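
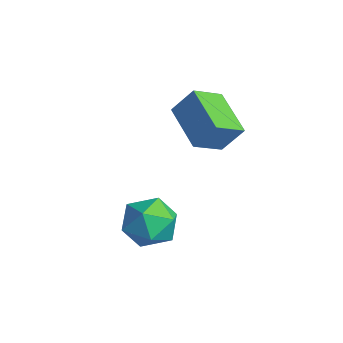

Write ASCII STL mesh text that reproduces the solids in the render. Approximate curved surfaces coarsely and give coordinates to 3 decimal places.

solid 
facet normal -0.328 -0.497 -0.803
outer loop
vertex -1.981 0.987 -0.538
vertex -2.122 2.077 -1.155
vertex -0.302 0.861 -1.145
endloop
endfacet
facet normal 0.112 -0.865 0.490
outer loop
vertex 0.082 1.443 -0.205
vertex -1.981 0.987 -0.538
vertex -0.302 0.861 -1.145
endloop
endfacet
facet normal -0.328 -0.497 -0.803
outer loop
vertex -0.302 0.861 -1.145
vertex -2.122 2.077 -1.155
vertex -0.443 1.951 -1.762
endloop
endfacet
facet normal 0.938 -0.071 -0.339
outer loop
vertex -0.443 1.951 -1.762
vertex 0.082 1.443 -0.205
vertex -0.302 0.861 -1.145
endloop
endfacet
facet normal -0.938 0.071 0.339
outer loop
vertex -1.981 0.987 -0.538
vertex -1.738 2.659 -0.215
vertex -2.122 2.077 -1.155
endloop
endfacet
facet normal 0.112 -0.865 0.490
outer loop
vertex -1.597 1.569 0.402
vertex -1.981 0.987 -0.538
vertex 0.082 1.443 -0.205
endloop
endfacet
facet normal -0.938 0.071 0.339
outer loop
vertex -1.597 1.569 0.402
vertex -1.738 2.659 -0.215
vertex -1.981 0.987 -0.538
endloop
endfacet
facet normal -0.112 0.865 -0.490
outer loop
vertex -2.122 2.077 -1.155
vertex -1.738 2.659 -0.215
vertex -0.443 1.951 -1.762
endloop
endfacet
facet normal 0.938 -0.071 -0.339
outer loop
vertex -0.059 2.533 -0.822
vertex 0.082 1.443 -0.205
vertex -0.443 1.951 -1.762
endloop
endfacet
facet normal -0.112 0.865 -0.490
outer loop
vertex -0.443 1.951 -1.762
vertex -1.738 2.659 -0.215
vertex -0.059 2.533 -0.822
endloop
endfacet
facet normal 0.328 0.497 0.803
outer loop
vertex -0.059 2.533 -0.822
vertex -1.597 1.569 0.402
vertex 0.082 1.443 -0.205
endloop
endfacet
facet normal 0.328 0.497 0.803
outer loop
vertex -1.738 2.659 -0.215
vertex -1.597 1.569 0.402
vertex -0.059 2.533 -0.822
endloop
endfacet
facet normal 0.192 0.814 0.549
outer loop
vertex -0.089 0.179 -3.959
vertex -0.283 -0.349 -3.108
vertex 0.665 -0.318 -3.485
endloop
endfacet
facet normal 0.573 0.817 -0.055
outer loop
vertex -0.089 0.179 -3.959
vertex 0.665 -0.318 -3.485
vertex 0.6 -0.341 -4.502
endloop
endfacet
facet normal 0.119 0.788 -0.604
outer loop
vertex -0.089 0.179 -3.959
vertex 0.6 -0.341 -4.502
vertex -0.387 -0.385 -4.754
endloop
endfacet
facet normal -0.544 0.767 -0.340
outer loop
vertex -0.089 0.179 -3.959
vertex -0.387 -0.385 -4.754
vertex -0.933 -0.39 -3.893
endloop
endfacet
facet normal -0.499 0.783 0.372
outer loop
vertex -0.089 0.179 -3.959
vertex -0.933 -0.39 -3.893
vertex -0.283 -0.349 -3.108
endloop
endfacet
facet normal 0.972 0.226 -0.067
outer loop
vertex 0.6 -0.341 -4.502
vertex 0.665 -0.318 -3.485
vertex 0.833 -1.19 -3.987
endloop
endfacet
facet normal 0.354 0.219 0.909
outer loop
vertex 0.665 -0.318 -3.485
vertex -0.283 -0.349 -3.108
vertex 0.287 -1.195 -3.126
endloop
endfacet
facet normal -0.764 0.169 0.623
outer loop
vertex -0.283 -0.349 -3.108
vertex -0.933 -0.39 -3.893
vertex -0.7 -1.239 -3.378
endloop
endfacet
facet normal -0.836 0.144 -0.529
outer loop
vertex -0.933 -0.39 -3.893
vertex -0.387 -0.385 -4.754
vertex -0.765 -1.262 -4.395
endloop
endfacet
facet normal 0.236 0.179 -0.955
outer loop
vertex -0.387 -0.385 -4.754
vertex 0.6 -0.341 -4.502
vertex 0.183 -1.231 -4.772
endloop
endfacet
facet normal 0.544 -0.767 0.340
outer loop
vertex -0.011 -1.759 -3.921
vertex 0.833 -1.19 -3.987
vertex 0.287 -1.195 -3.126
endloop
endfacet
facet normal -0.119 -0.788 0.604
outer loop
vertex -0.011 -1.759 -3.921
vertex 0.287 -1.195 -3.126
vertex -0.7 -1.239 -3.378
endloop
endfacet
facet normal -0.573 -0.817 0.055
outer loop
vertex -0.011 -1.759 -3.921
vertex -0.7 -1.239 -3.378
vertex -0.765 -1.262 -4.395
endloop
endfacet
facet normal -0.192 -0.814 -0.549
outer loop
vertex -0.011 -1.759 -3.921
vertex -0.765 -1.262 -4.395
vertex 0.183 -1.231 -4.772
endloop
endfacet
facet normal 0.499 -0.783 -0.372
outer loop
vertex -0.011 -1.759 -3.921
vertex 0.183 -1.231 -4.772
vertex 0.833 -1.19 -3.987
endloop
endfacet
facet normal 0.836 -0.144 0.529
outer loop
vertex 0.287 -1.195 -3.126
vertex 0.833 -1.19 -3.987
vertex 0.665 -0.318 -3.485
endloop
endfacet
facet normal -0.236 -0.179 0.955
outer loop
vertex -0.7 -1.239 -3.378
vertex 0.287 -1.195 -3.126
vertex -0.283 -0.349 -3.108
endloop
endfacet
facet normal -0.972 -0.226 0.067
outer loop
vertex -0.765 -1.262 -4.395
vertex -0.7 -1.239 -3.378
vertex -0.933 -0.39 -3.893
endloop
endfacet
facet normal -0.354 -0.219 -0.909
outer loop
vertex 0.183 -1.231 -4.772
vertex -0.765 -1.262 -4.395
vertex -0.387 -0.385 -4.754
endloop
endfacet
facet normal 0.764 -0.169 -0.623
outer loop
vertex 0.833 -1.19 -3.987
vertex 0.183 -1.231 -4.772
vertex 0.6 -0.341 -4.502
endloop
endfacet

endsolid


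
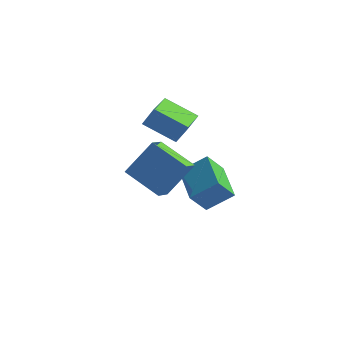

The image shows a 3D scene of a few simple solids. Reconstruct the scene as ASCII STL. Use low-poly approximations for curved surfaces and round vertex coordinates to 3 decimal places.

solid 
facet normal -0.889 0.005 0.459
outer loop
vertex -0.251 2.086 4.14
vertex -0.428 3.902 3.779
vertex -0.709 1.866 3.255
endloop
endfacet
facet normal 0.095 -0.976 0.194
outer loop
vertex 0.828 1.858 2.461
vertex -0.251 2.086 4.14
vertex -0.709 1.866 3.255
endloop
endfacet
facet normal -0.888 0.004 0.459
outer loop
vertex -0.709 1.866 3.255
vertex -0.428 3.902 3.779
vertex -0.886 3.682 2.895
endloop
endfacet
facet normal -0.449 -0.216 -0.867
outer loop
vertex -0.886 3.682 2.895
vertex 0.828 1.858 2.461
vertex -0.709 1.866 3.255
endloop
endfacet
facet normal 0.449 0.216 0.867
outer loop
vertex -0.251 2.086 4.14
vertex 1.109 3.894 2.985
vertex -0.428 3.902 3.779
endloop
endfacet
facet normal 0.095 -0.976 0.194
outer loop
vertex 1.286 2.078 3.345
vertex -0.251 2.086 4.14
vertex 0.828 1.858 2.461
endloop
endfacet
facet normal 0.449 0.216 0.867
outer loop
vertex 1.286 2.078 3.345
vertex 1.109 3.894 2.985
vertex -0.251 2.086 4.14
endloop
endfacet
facet normal -0.095 0.976 -0.194
outer loop
vertex -0.428 3.902 3.779
vertex 1.109 3.894 2.985
vertex -0.886 3.682 2.895
endloop
endfacet
facet normal -0.449 -0.216 -0.867
outer loop
vertex 0.651 3.674 2.1
vertex 0.828 1.858 2.461
vertex -0.886 3.682 2.895
endloop
endfacet
facet normal -0.095 0.976 -0.194
outer loop
vertex -0.886 3.682 2.895
vertex 1.109 3.894 2.985
vertex 0.651 3.674 2.1
endloop
endfacet
facet normal 0.888 -0.005 -0.459
outer loop
vertex 0.651 3.674 2.1
vertex 1.286 2.078 3.345
vertex 0.828 1.858 2.461
endloop
endfacet
facet normal 0.889 -0.004 -0.459
outer loop
vertex 1.109 3.894 2.985
vertex 1.286 2.078 3.345
vertex 0.651 3.674 2.1
endloop
endfacet
facet normal -0.742 -0.327 -0.586
outer loop
vertex 1.968 0.388 0.12
vertex 0.901 2.036 0.551
vertex 2.501 0.999 -0.896
endloop
endfacet
facet normal 0.531 -0.820 -0.214
outer loop
vertex 3.599 1.484 -0.031
vertex 1.968 0.388 0.12
vertex 2.501 0.999 -0.896
endloop
endfacet
facet normal -0.742 -0.327 -0.585
outer loop
vertex 2.501 0.999 -0.896
vertex 0.901 2.036 0.551
vertex 1.434 2.647 -0.466
endloop
endfacet
facet normal 0.409 0.469 -0.783
outer loop
vertex 1.434 2.647 -0.466
vertex 3.599 1.484 -0.031
vertex 2.501 0.999 -0.896
endloop
endfacet
facet normal -0.409 -0.469 0.782
outer loop
vertex 1.968 0.388 0.12
vertex 1.999 2.521 1.416
vertex 0.901 2.036 0.551
endloop
endfacet
facet normal 0.531 -0.820 -0.214
outer loop
vertex 3.066 0.873 0.986
vertex 1.968 0.388 0.12
vertex 3.599 1.484 -0.031
endloop
endfacet
facet normal -0.410 -0.469 0.782
outer loop
vertex 3.066 0.873 0.986
vertex 1.999 2.521 1.416
vertex 1.968 0.388 0.12
endloop
endfacet
facet normal -0.531 0.820 0.214
outer loop
vertex 0.901 2.036 0.551
vertex 1.999 2.521 1.416
vertex 1.434 2.647 -0.466
endloop
endfacet
facet normal 0.409 0.470 -0.782
outer loop
vertex 2.532 3.132 0.4
vertex 3.599 1.484 -0.031
vertex 1.434 2.647 -0.466
endloop
endfacet
facet normal -0.531 0.820 0.214
outer loop
vertex 1.434 2.647 -0.466
vertex 1.999 2.521 1.416
vertex 2.532 3.132 0.4
endloop
endfacet
facet normal 0.742 0.327 0.585
outer loop
vertex 2.532 3.132 0.4
vertex 3.066 0.873 0.986
vertex 3.599 1.484 -0.031
endloop
endfacet
facet normal 0.741 0.327 0.586
outer loop
vertex 1.999 2.521 1.416
vertex 3.066 0.873 0.986
vertex 2.532 3.132 0.4
endloop
endfacet
facet normal -0.876 0.259 0.408
outer loop
vertex 1.171 -1.872 4.695
vertex 1.218 -0.978 4.227
vertex 0.262 -2.602 3.207
endloop
endfacet
facet normal -0.047 -0.885 0.463
outer loop
vertex 1.882 -3.082 2.453
vertex 1.171 -1.872 4.695
vertex 0.262 -2.602 3.207
endloop
endfacet
facet normal -0.875 0.259 0.408
outer loop
vertex 0.262 -2.602 3.207
vertex 1.218 -0.978 4.227
vertex 0.309 -1.708 2.74
endloop
endfacet
facet normal -0.481 -0.386 -0.787
outer loop
vertex 0.309 -1.708 2.74
vertex 1.882 -3.082 2.453
vertex 0.262 -2.602 3.207
endloop
endfacet
facet normal 0.481 0.387 0.787
outer loop
vertex 1.171 -1.872 4.695
vertex 2.838 -1.458 3.473
vertex 1.218 -0.978 4.227
endloop
endfacet
facet normal -0.047 -0.885 0.463
outer loop
vertex 2.791 -2.352 3.94
vertex 1.171 -1.872 4.695
vertex 1.882 -3.082 2.453
endloop
endfacet
facet normal 0.481 0.386 0.787
outer loop
vertex 2.791 -2.352 3.94
vertex 2.838 -1.458 3.473
vertex 1.171 -1.872 4.695
endloop
endfacet
facet normal 0.047 0.885 -0.463
outer loop
vertex 1.218 -0.978 4.227
vertex 2.838 -1.458 3.473
vertex 0.309 -1.708 2.74
endloop
endfacet
facet normal -0.481 -0.387 -0.787
outer loop
vertex 1.929 -2.188 1.985
vertex 1.882 -3.082 2.453
vertex 0.309 -1.708 2.74
endloop
endfacet
facet normal 0.047 0.885 -0.463
outer loop
vertex 0.309 -1.708 2.74
vertex 2.838 -1.458 3.473
vertex 1.929 -2.188 1.985
endloop
endfacet
facet normal 0.875 -0.259 -0.408
outer loop
vertex 1.929 -2.188 1.985
vertex 2.791 -2.352 3.94
vertex 1.882 -3.082 2.453
endloop
endfacet
facet normal 0.876 -0.259 -0.408
outer loop
vertex 2.838 -1.458 3.473
vertex 2.791 -2.352 3.94
vertex 1.929 -2.188 1.985
endloop
endfacet

endsolid


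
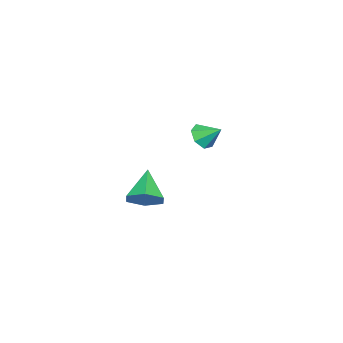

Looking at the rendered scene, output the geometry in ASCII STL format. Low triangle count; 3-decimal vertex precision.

solid 
facet normal -0.056 -0.814 -0.578
outer loop
vertex -1.105 -3.322 -1.347
vertex -1.533 -2.932 -1.855
vertex -0.766 -3.004 -1.828
endloop
endfacet
facet normal 0.767 0.132 0.628
outer loop
vertex -1.105 -3.322 -1.347
vertex -0.766 -3.004 -1.828
vertex -1.467 -1.988 -1.185
endloop
endfacet
facet normal -0.056 -0.814 -0.578
outer loop
vertex -0.766 -3.004 -1.828
vertex -1.533 -2.932 -1.855
vertex -1.005 -2.632 -2.329
endloop
endfacet
facet normal 0.829 0.559 0.020
outer loop
vertex -0.766 -3.004 -1.828
vertex -1.005 -2.632 -2.329
vertex -1.467 -1.988 -1.185
endloop
endfacet
facet normal -0.056 -0.814 -0.578
outer loop
vertex -1.005 -2.632 -2.329
vertex -1.533 -2.932 -1.855
vertex -1.641 -2.486 -2.473
endloop
endfacet
facet normal 0.288 0.880 -0.379
outer loop
vertex -1.005 -2.632 -2.329
vertex -1.641 -2.486 -2.473
vertex -1.467 -1.988 -1.185
endloop
endfacet
facet normal -0.056 -0.814 -0.578
outer loop
vertex -1.641 -2.486 -2.473
vertex -1.533 -2.932 -1.855
vertex -2.195 -2.676 -2.152
endloop
endfacet
facet normal -0.448 0.852 -0.269
outer loop
vertex -1.641 -2.486 -2.473
vertex -2.195 -2.676 -2.152
vertex -1.467 -1.988 -1.185
endloop
endfacet
facet normal -0.056 -0.814 -0.578
outer loop
vertex -2.195 -2.676 -2.152
vertex -1.533 -2.932 -1.855
vertex -2.25 -3.059 -1.607
endloop
endfacet
facet normal -0.825 0.498 0.267
outer loop
vertex -2.195 -2.676 -2.152
vertex -2.25 -3.059 -1.607
vertex -1.467 -1.988 -1.185
endloop
endfacet
facet normal -0.056 -0.814 -0.578
outer loop
vertex -2.25 -3.059 -1.607
vertex -1.533 -2.932 -1.855
vertex -1.765 -3.346 -1.249
endloop
endfacet
facet normal -0.559 0.084 0.825
outer loop
vertex -2.25 -3.059 -1.607
vertex -1.765 -3.346 -1.249
vertex -1.467 -1.988 -1.185
endloop
endfacet
facet normal -0.056 -0.814 -0.578
outer loop
vertex -1.765 -3.346 -1.249
vertex -1.533 -2.932 -1.855
vertex -1.105 -3.322 -1.347
endloop
endfacet
facet normal 0.149 -0.079 0.986
outer loop
vertex -1.765 -3.346 -1.249
vertex -1.105 -3.322 -1.347
vertex -1.467 -1.988 -1.185
endloop
endfacet
facet normal 0.723 0.239 -0.648
outer loop
vertex 5.147 -2.823 -2.163
vertex 4.606 -3.08 -2.861
vertex 4.588 -2.21 -2.561
endloop
endfacet
facet normal 0.002 0.546 0.838
outer loop
vertex 5.147 -2.823 -2.163
vertex 4.588 -2.21 -2.561
vertex 3.334 -3.5 -1.719
endloop
endfacet
facet normal 0.722 0.239 -0.649
outer loop
vertex 4.588 -2.21 -2.561
vertex 4.606 -3.08 -2.861
vertex 4.046 -2.467 -3.259
endloop
endfacet
facet normal -0.628 0.749 0.212
outer loop
vertex 4.588 -2.21 -2.561
vertex 4.046 -2.467 -3.259
vertex 3.334 -3.5 -1.719
endloop
endfacet
facet normal 0.722 0.239 -0.649
outer loop
vertex 4.046 -2.467 -3.259
vertex 4.606 -3.08 -2.861
vertex 4.064 -3.337 -3.559
endloop
endfacet
facet normal -0.928 0.105 -0.359
outer loop
vertex 4.046 -2.467 -3.259
vertex 4.064 -3.337 -3.559
vertex 3.334 -3.5 -1.719
endloop
endfacet
facet normal 0.722 0.239 -0.649
outer loop
vertex 4.064 -3.337 -3.559
vertex 4.606 -3.08 -2.861
vertex 4.624 -3.949 -3.161
endloop
endfacet
facet normal -0.597 -0.743 -0.303
outer loop
vertex 4.064 -3.337 -3.559
vertex 4.624 -3.949 -3.161
vertex 3.334 -3.5 -1.719
endloop
endfacet
facet normal 0.723 0.239 -0.648
outer loop
vertex 4.624 -3.949 -3.161
vertex 4.606 -3.08 -2.861
vertex 5.165 -3.692 -2.463
endloop
endfacet
facet normal 0.032 -0.946 0.323
outer loop
vertex 4.624 -3.949 -3.161
vertex 5.165 -3.692 -2.463
vertex 3.334 -3.5 -1.719
endloop
endfacet
facet normal 0.723 0.239 -0.648
outer loop
vertex 5.165 -3.692 -2.463
vertex 4.606 -3.08 -2.861
vertex 5.147 -2.823 -2.163
endloop
endfacet
facet normal 0.332 -0.302 0.894
outer loop
vertex 5.165 -3.692 -2.463
vertex 5.147 -2.823 -2.163
vertex 3.334 -3.5 -1.719
endloop
endfacet

endsolid


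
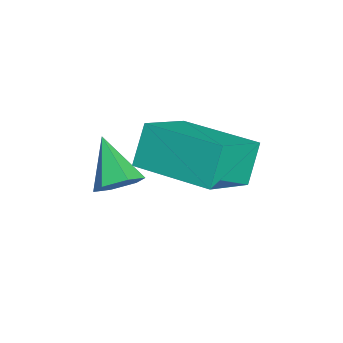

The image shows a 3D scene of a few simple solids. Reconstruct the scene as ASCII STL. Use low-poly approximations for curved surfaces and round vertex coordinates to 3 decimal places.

solid 
facet normal 0.711 0.268 -0.650
outer loop
vertex -3.271 1.519 1.592
vertex -3.561 1.355 1.207
vertex -3.598 1.838 1.366
endloop
endfacet
facet normal 0.013 0.587 0.810
outer loop
vertex -3.271 1.519 1.592
vertex -3.598 1.838 1.366
vertex -4.379 1.045 1.953
endloop
endfacet
facet normal 0.711 0.268 -0.650
outer loop
vertex -3.598 1.838 1.366
vertex -3.561 1.355 1.207
vertex -3.889 1.674 0.98
endloop
endfacet
facet normal -0.640 0.751 0.163
outer loop
vertex -3.598 1.838 1.366
vertex -3.889 1.674 0.98
vertex -4.379 1.045 1.953
endloop
endfacet
facet normal 0.711 0.270 -0.649
outer loop
vertex -3.889 1.674 0.98
vertex -3.561 1.355 1.207
vertex -3.851 1.191 0.821
endloop
endfacet
facet normal -0.908 0.065 -0.415
outer loop
vertex -3.889 1.674 0.98
vertex -3.851 1.191 0.821
vertex -4.379 1.045 1.953
endloop
endfacet
facet normal 0.711 0.269 -0.649
outer loop
vertex -3.851 1.191 0.821
vertex -3.561 1.355 1.207
vertex -3.524 0.872 1.047
endloop
endfacet
facet normal -0.523 -0.780 -0.344
outer loop
vertex -3.851 1.191 0.821
vertex -3.524 0.872 1.047
vertex -4.379 1.045 1.953
endloop
endfacet
facet normal 0.711 0.269 -0.649
outer loop
vertex -3.524 0.872 1.047
vertex -3.561 1.355 1.207
vertex -3.234 1.036 1.433
endloop
endfacet
facet normal 0.130 -0.944 0.303
outer loop
vertex -3.524 0.872 1.047
vertex -3.234 1.036 1.433
vertex -4.379 1.045 1.953
endloop
endfacet
facet normal 0.711 0.268 -0.650
outer loop
vertex -3.234 1.036 1.433
vertex -3.561 1.355 1.207
vertex -3.271 1.519 1.592
endloop
endfacet
facet normal 0.398 -0.259 0.880
outer loop
vertex -3.234 1.036 1.433
vertex -3.271 1.519 1.592
vertex -4.379 1.045 1.953
endloop
endfacet
facet normal -0.441 0.246 0.863
outer loop
vertex -3.204 1.83 3.238
vertex -2.229 3.169 3.355
vertex -4.134 2.567 2.553
endloop
endfacet
facet normal -0.587 -0.806 -0.070
outer loop
vertex -3.711 2.331 1.725
vertex -3.204 1.83 3.238
vertex -4.134 2.567 2.553
endloop
endfacet
facet normal -0.441 0.245 0.864
outer loop
vertex -4.134 2.567 2.553
vertex -2.229 3.169 3.355
vertex -3.16 3.906 2.671
endloop
endfacet
facet normal -0.679 0.538 -0.500
outer loop
vertex -3.16 3.906 2.671
vertex -3.711 2.331 1.725
vertex -4.134 2.567 2.553
endloop
endfacet
facet normal 0.679 -0.538 0.500
outer loop
vertex -3.204 1.83 3.238
vertex -1.806 2.933 2.527
vertex -2.229 3.169 3.355
endloop
endfacet
facet normal -0.587 -0.807 -0.070
outer loop
vertex -2.78 1.594 2.409
vertex -3.204 1.83 3.238
vertex -3.711 2.331 1.725
endloop
endfacet
facet normal 0.679 -0.538 0.500
outer loop
vertex -2.78 1.594 2.409
vertex -1.806 2.933 2.527
vertex -3.204 1.83 3.238
endloop
endfacet
facet normal 0.587 0.807 0.070
outer loop
vertex -2.229 3.169 3.355
vertex -1.806 2.933 2.527
vertex -3.16 3.906 2.671
endloop
endfacet
facet normal -0.679 0.538 -0.500
outer loop
vertex -2.736 3.67 1.842
vertex -3.711 2.331 1.725
vertex -3.16 3.906 2.671
endloop
endfacet
facet normal 0.587 0.806 0.071
outer loop
vertex -3.16 3.906 2.671
vertex -1.806 2.933 2.527
vertex -2.736 3.67 1.842
endloop
endfacet
facet normal 0.440 -0.245 -0.864
outer loop
vertex -2.736 3.67 1.842
vertex -2.78 1.594 2.409
vertex -3.711 2.331 1.725
endloop
endfacet
facet normal 0.442 -0.245 -0.863
outer loop
vertex -1.806 2.933 2.527
vertex -2.78 1.594 2.409
vertex -2.736 3.67 1.842
endloop
endfacet

endsolid


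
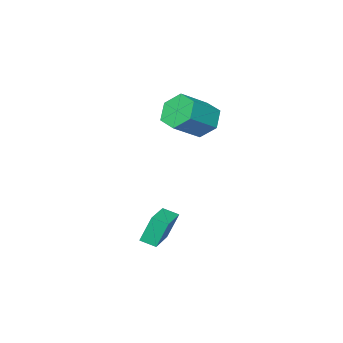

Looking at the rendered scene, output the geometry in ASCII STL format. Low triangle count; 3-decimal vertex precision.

solid 
facet normal -0.845 0.017 -0.535
outer loop
vertex -1.264 -3.249 2.307
vertex -1.703 -2.554 3.022
vertex -1.151 -2.175 2.162
endloop
endfacet
facet normal 0.525 -0.168 -0.835
outer loop
vertex -1.264 -3.249 2.307
vertex -1.151 -2.175 2.162
vertex 0.341 -3.282 3.323
endloop
endfacet
facet normal 0.525 -0.168 -0.835
outer loop
vertex 0.341 -3.282 3.323
vertex -1.151 -2.175 2.162
vertex 0.455 -2.207 3.178
endloop
endfacet
facet normal 0.845 -0.017 0.535
outer loop
vertex 0.341 -3.282 3.323
vertex 0.455 -2.207 3.178
vertex -0.097 -2.586 4.038
endloop
endfacet
facet normal -0.845 0.017 -0.535
outer loop
vertex -1.151 -2.175 2.162
vertex -1.703 -2.554 3.022
vertex -1.589 -1.479 2.877
endloop
endfacet
facet normal 0.352 0.769 -0.533
outer loop
vertex -1.151 -2.175 2.162
vertex -1.589 -1.479 2.877
vertex 0.455 -2.207 3.178
endloop
endfacet
facet normal 0.353 0.770 -0.532
outer loop
vertex 0.455 -2.207 3.178
vertex -1.589 -1.479 2.877
vertex 0.016 -1.512 3.893
endloop
endfacet
facet normal 0.845 -0.017 0.535
outer loop
vertex 0.455 -2.207 3.178
vertex 0.016 -1.512 3.893
vertex -0.097 -2.586 4.038
endloop
endfacet
facet normal -0.845 0.017 -0.535
outer loop
vertex -1.589 -1.479 2.877
vertex -1.703 -2.554 3.022
vertex -2.141 -1.858 3.737
endloop
endfacet
facet normal -0.172 0.937 0.303
outer loop
vertex -1.589 -1.479 2.877
vertex -2.141 -1.858 3.737
vertex 0.016 -1.512 3.893
endloop
endfacet
facet normal -0.172 0.937 0.303
outer loop
vertex 0.016 -1.512 3.893
vertex -2.141 -1.858 3.737
vertex -0.536 -1.891 4.753
endloop
endfacet
facet normal 0.845 -0.017 0.535
outer loop
vertex 0.016 -1.512 3.893
vertex -0.536 -1.891 4.753
vertex -0.097 -2.586 4.038
endloop
endfacet
facet normal -0.845 0.017 -0.535
outer loop
vertex -2.141 -1.858 3.737
vertex -1.703 -2.554 3.022
vertex -2.255 -2.933 3.882
endloop
endfacet
facet normal -0.525 0.168 0.834
outer loop
vertex -2.141 -1.858 3.737
vertex -2.255 -2.933 3.882
vertex -0.536 -1.891 4.753
endloop
endfacet
facet normal -0.525 0.168 0.835
outer loop
vertex -0.536 -1.891 4.753
vertex -2.255 -2.933 3.882
vertex -0.649 -2.965 4.898
endloop
endfacet
facet normal 0.845 -0.017 0.535
outer loop
vertex -0.536 -1.891 4.753
vertex -0.649 -2.965 4.898
vertex -0.097 -2.586 4.038
endloop
endfacet
facet normal -0.845 0.017 -0.535
outer loop
vertex -2.255 -2.933 3.882
vertex -1.703 -2.554 3.022
vertex -1.816 -3.628 3.167
endloop
endfacet
facet normal -0.352 -0.770 0.532
outer loop
vertex -2.255 -2.933 3.882
vertex -1.816 -3.628 3.167
vertex -0.649 -2.965 4.898
endloop
endfacet
facet normal -0.353 -0.769 0.533
outer loop
vertex -0.649 -2.965 4.898
vertex -1.816 -3.628 3.167
vertex -0.211 -3.661 4.183
endloop
endfacet
facet normal 0.845 -0.017 0.535
outer loop
vertex -0.649 -2.965 4.898
vertex -0.211 -3.661 4.183
vertex -0.097 -2.586 4.038
endloop
endfacet
facet normal -0.845 0.017 -0.535
outer loop
vertex -1.816 -3.628 3.167
vertex -1.703 -2.554 3.022
vertex -1.264 -3.249 2.307
endloop
endfacet
facet normal 0.172 -0.937 -0.303
outer loop
vertex -1.816 -3.628 3.167
vertex -1.264 -3.249 2.307
vertex -0.211 -3.661 4.183
endloop
endfacet
facet normal 0.172 -0.937 -0.303
outer loop
vertex -0.211 -3.661 4.183
vertex -1.264 -3.249 2.307
vertex 0.341 -3.282 3.323
endloop
endfacet
facet normal 0.845 -0.017 0.535
outer loop
vertex -0.211 -3.661 4.183
vertex 0.341 -3.282 3.323
vertex -0.097 -2.586 4.038
endloop
endfacet
facet normal -0.818 -0.559 -0.135
outer loop
vertex 2.065 -1.044 -1.141
vertex 1.646 -0.362 -1.428
vertex 2.522 -1.365 -2.576
endloop
endfacet
facet normal 0.493 -0.802 0.336
outer loop
vertex 3.994 -0.358 -2.332
vertex 2.065 -1.044 -1.141
vertex 2.522 -1.365 -2.576
endloop
endfacet
facet normal -0.818 -0.559 -0.135
outer loop
vertex 2.522 -1.365 -2.576
vertex 1.646 -0.362 -1.428
vertex 2.103 -0.683 -2.863
endloop
endfacet
facet normal 0.298 -0.209 -0.932
outer loop
vertex 2.103 -0.683 -2.863
vertex 3.994 -0.358 -2.332
vertex 2.522 -1.365 -2.576
endloop
endfacet
facet normal -0.298 0.209 0.932
outer loop
vertex 2.065 -1.044 -1.141
vertex 3.118 0.645 -1.184
vertex 1.646 -0.362 -1.428
endloop
endfacet
facet normal 0.493 -0.802 0.336
outer loop
vertex 3.537 -0.037 -0.897
vertex 2.065 -1.044 -1.141
vertex 3.994 -0.358 -2.332
endloop
endfacet
facet normal -0.298 0.209 0.932
outer loop
vertex 3.537 -0.037 -0.897
vertex 3.118 0.645 -1.184
vertex 2.065 -1.044 -1.141
endloop
endfacet
facet normal -0.493 0.802 -0.336
outer loop
vertex 1.646 -0.362 -1.428
vertex 3.118 0.645 -1.184
vertex 2.103 -0.683 -2.863
endloop
endfacet
facet normal 0.298 -0.209 -0.932
outer loop
vertex 3.575 0.324 -2.619
vertex 3.994 -0.358 -2.332
vertex 2.103 -0.683 -2.863
endloop
endfacet
facet normal -0.493 0.802 -0.336
outer loop
vertex 2.103 -0.683 -2.863
vertex 3.118 0.645 -1.184
vertex 3.575 0.324 -2.619
endloop
endfacet
facet normal 0.818 0.559 0.135
outer loop
vertex 3.575 0.324 -2.619
vertex 3.537 -0.037 -0.897
vertex 3.994 -0.358 -2.332
endloop
endfacet
facet normal 0.818 0.559 0.135
outer loop
vertex 3.118 0.645 -1.184
vertex 3.537 -0.037 -0.897
vertex 3.575 0.324 -2.619
endloop
endfacet

endsolid


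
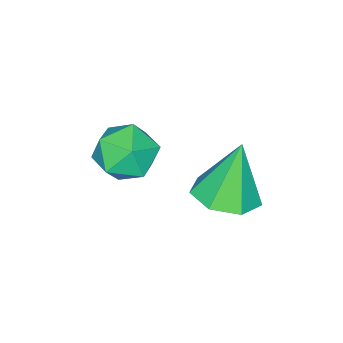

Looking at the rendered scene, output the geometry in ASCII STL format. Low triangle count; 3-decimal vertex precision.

solid 
facet normal 0.228 0.023 0.973
outer loop
vertex 4.279 -0.424 2.945
vertex 3.6 -0.962 3.117
vertex 4.397 -1.299 2.938
endloop
endfacet
facet normal 0.813 0.105 0.573
outer loop
vertex 4.279 -0.424 2.945
vertex 4.397 -1.299 2.938
vertex 4.772 -0.798 2.314
endloop
endfacet
facet normal 0.718 0.678 0.159
outer loop
vertex 4.279 -0.424 2.945
vertex 4.772 -0.798 2.314
vertex 4.207 -0.151 2.108
endloop
endfacet
facet normal 0.075 0.950 0.303
outer loop
vertex 4.279 -0.424 2.945
vertex 4.207 -0.151 2.108
vertex 3.483 -0.252 2.604
endloop
endfacet
facet normal -0.228 0.545 0.807
outer loop
vertex 4.279 -0.424 2.945
vertex 3.483 -0.252 2.604
vertex 3.6 -0.962 3.117
endloop
endfacet
facet normal 0.872 -0.467 0.149
outer loop
vertex 4.772 -0.798 2.314
vertex 4.397 -1.299 2.938
vertex 4.397 -1.568 2.096
endloop
endfacet
facet normal -0.074 -0.599 0.797
outer loop
vertex 4.397 -1.299 2.938
vertex 3.6 -0.962 3.117
vertex 3.673 -1.669 2.592
endloop
endfacet
facet normal -0.813 0.247 0.527
outer loop
vertex 3.6 -0.962 3.117
vertex 3.483 -0.252 2.604
vertex 3.108 -1.022 2.386
endloop
endfacet
facet normal -0.323 0.901 -0.288
outer loop
vertex 3.483 -0.252 2.604
vertex 4.207 -0.151 2.108
vertex 3.483 -0.521 1.762
endloop
endfacet
facet normal 0.718 0.461 -0.521
outer loop
vertex 4.207 -0.151 2.108
vertex 4.772 -0.798 2.314
vertex 4.28 -0.858 1.583
endloop
endfacet
facet normal -0.075 -0.950 -0.303
outer loop
vertex 3.601 -1.396 1.755
vertex 4.397 -1.568 2.096
vertex 3.673 -1.669 2.592
endloop
endfacet
facet normal -0.718 -0.678 -0.159
outer loop
vertex 3.601 -1.396 1.755
vertex 3.673 -1.669 2.592
vertex 3.108 -1.022 2.386
endloop
endfacet
facet normal -0.813 -0.105 -0.573
outer loop
vertex 3.601 -1.396 1.755
vertex 3.108 -1.022 2.386
vertex 3.483 -0.521 1.762
endloop
endfacet
facet normal -0.228 -0.023 -0.973
outer loop
vertex 3.601 -1.396 1.755
vertex 3.483 -0.521 1.762
vertex 4.28 -0.858 1.583
endloop
endfacet
facet normal 0.228 -0.545 -0.807
outer loop
vertex 3.601 -1.396 1.755
vertex 4.28 -0.858 1.583
vertex 4.397 -1.568 2.096
endloop
endfacet
facet normal 0.323 -0.901 0.288
outer loop
vertex 3.673 -1.669 2.592
vertex 4.397 -1.568 2.096
vertex 4.397 -1.299 2.938
endloop
endfacet
facet normal -0.718 -0.461 0.521
outer loop
vertex 3.108 -1.022 2.386
vertex 3.673 -1.669 2.592
vertex 3.6 -0.962 3.117
endloop
endfacet
facet normal -0.872 0.467 -0.149
outer loop
vertex 3.483 -0.521 1.762
vertex 3.108 -1.022 2.386
vertex 3.483 -0.252 2.604
endloop
endfacet
facet normal 0.074 0.599 -0.797
outer loop
vertex 4.28 -0.858 1.583
vertex 3.483 -0.521 1.762
vertex 4.207 -0.151 2.108
endloop
endfacet
facet normal 0.813 -0.247 -0.527
outer loop
vertex 4.397 -1.568 2.096
vertex 4.28 -0.858 1.583
vertex 4.772 -0.798 2.314
endloop
endfacet
facet normal 0.273 -0.047 -0.961
outer loop
vertex 3.718 0.783 1.717
vertex 3.099 1.36 1.513
vertex 3.925 1.509 1.74
endloop
endfacet
facet normal 0.720 -0.226 0.656
outer loop
vertex 3.718 0.783 1.717
vertex 3.925 1.509 1.74
vertex 2.641 1.44 3.127
endloop
endfacet
facet normal 0.273 -0.049 -0.961
outer loop
vertex 3.925 1.509 1.74
vertex 3.099 1.36 1.513
vertex 3.511 2.122 1.591
endloop
endfacet
facet normal 0.600 0.547 0.583
outer loop
vertex 3.925 1.509 1.74
vertex 3.511 2.122 1.591
vertex 2.641 1.44 3.127
endloop
endfacet
facet normal 0.272 -0.049 -0.961
outer loop
vertex 3.511 2.122 1.591
vertex 3.099 1.36 1.513
vertex 2.786 2.161 1.384
endloop
endfacet
facet normal -0.058 0.924 0.377
outer loop
vertex 3.511 2.122 1.591
vertex 2.786 2.161 1.384
vertex 2.641 1.44 3.127
endloop
endfacet
facet normal 0.272 -0.048 -0.961
outer loop
vertex 2.786 2.161 1.384
vertex 3.099 1.36 1.513
vertex 2.297 1.597 1.274
endloop
endfacet
facet normal -0.760 0.621 0.194
outer loop
vertex 2.786 2.161 1.384
vertex 2.297 1.597 1.274
vertex 2.641 1.44 3.127
endloop
endfacet
facet normal 0.272 -0.047 -0.961
outer loop
vertex 2.297 1.597 1.274
vertex 3.099 1.36 1.513
vertex 2.411 0.854 1.343
endloop
endfacet
facet normal -0.976 -0.134 0.170
outer loop
vertex 2.297 1.597 1.274
vertex 2.411 0.854 1.343
vertex 2.641 1.44 3.127
endloop
endfacet
facet normal 0.273 -0.048 -0.961
outer loop
vertex 2.411 0.854 1.343
vertex 3.099 1.36 1.513
vertex 3.044 0.492 1.541
endloop
endfacet
facet normal -0.544 -0.774 0.324
outer loop
vertex 2.411 0.854 1.343
vertex 3.044 0.492 1.541
vertex 2.641 1.44 3.127
endloop
endfacet
facet normal 0.272 -0.048 -0.961
outer loop
vertex 3.044 0.492 1.541
vertex 3.099 1.36 1.513
vertex 3.718 0.783 1.717
endloop
endfacet
facet normal 0.211 -0.815 0.540
outer loop
vertex 3.044 0.492 1.541
vertex 3.718 0.783 1.717
vertex 2.641 1.44 3.127
endloop
endfacet

endsolid


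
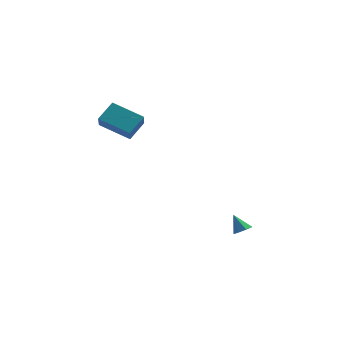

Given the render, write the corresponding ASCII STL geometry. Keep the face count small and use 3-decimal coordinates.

solid 
facet normal 0.541 -0.152 -0.827
outer loop
vertex 4.469 -2.005 -3.841
vertex 4.159 -1.6 -4.118
vertex 4.647 -1.535 -3.811
endloop
endfacet
facet normal 0.479 -0.235 0.846
outer loop
vertex 4.469 -2.005 -3.841
vertex 4.647 -1.535 -3.811
vertex 3.521 -1.42 -3.142
endloop
endfacet
facet normal 0.541 -0.152 -0.827
outer loop
vertex 4.647 -1.535 -3.811
vertex 4.159 -1.6 -4.118
vertex 4.458 -1.114 -4.012
endloop
endfacet
facet normal 0.469 0.543 0.696
outer loop
vertex 4.647 -1.535 -3.811
vertex 4.458 -1.114 -4.012
vertex 3.521 -1.42 -3.142
endloop
endfacet
facet normal 0.541 -0.153 -0.827
outer loop
vertex 4.458 -1.114 -4.012
vertex 4.159 -1.6 -4.118
vertex 4.044 -1.059 -4.293
endloop
endfacet
facet normal -0.059 0.960 0.274
outer loop
vertex 4.458 -1.114 -4.012
vertex 4.044 -1.059 -4.293
vertex 3.521 -1.42 -3.142
endloop
endfacet
facet normal 0.541 -0.153 -0.827
outer loop
vertex 4.044 -1.059 -4.293
vertex 4.159 -1.6 -4.118
vertex 3.717 -1.411 -4.442
endloop
endfacet
facet normal -0.707 0.700 -0.102
outer loop
vertex 4.044 -1.059 -4.293
vertex 3.717 -1.411 -4.442
vertex 3.521 -1.42 -3.142
endloop
endfacet
facet normal 0.541 -0.152 -0.827
outer loop
vertex 3.717 -1.411 -4.442
vertex 4.159 -1.6 -4.118
vertex 3.723 -1.906 -4.347
endloop
endfacet
facet normal -0.988 -0.041 -0.149
outer loop
vertex 3.717 -1.411 -4.442
vertex 3.723 -1.906 -4.347
vertex 3.521 -1.42 -3.142
endloop
endfacet
facet normal 0.541 -0.152 -0.827
outer loop
vertex 3.723 -1.906 -4.347
vertex 4.159 -1.6 -4.118
vertex 4.057 -2.17 -4.08
endloop
endfacet
facet normal -0.690 -0.704 0.168
outer loop
vertex 3.723 -1.906 -4.347
vertex 4.057 -2.17 -4.08
vertex 3.521 -1.42 -3.142
endloop
endfacet
facet normal 0.541 -0.152 -0.827
outer loop
vertex 4.057 -2.17 -4.08
vertex 4.159 -1.6 -4.118
vertex 4.469 -2.005 -3.841
endloop
endfacet
facet normal -0.038 -0.791 0.611
outer loop
vertex 4.057 -2.17 -4.08
vertex 4.469 -2.005 -3.841
vertex 3.521 -1.42 -3.142
endloop
endfacet
facet normal -0.913 -0.008 0.407
outer loop
vertex -4.111 -2.087 3.213
vertex -3.708 -1.073 4.138
vertex -4.487 -1.183 2.388
endloop
endfacet
facet normal -0.282 -0.708 -0.647
outer loop
vertex -2.632 -1.167 1.562
vertex -4.111 -2.087 3.213
vertex -4.487 -1.183 2.388
endloop
endfacet
facet normal -0.913 -0.008 0.407
outer loop
vertex -4.487 -1.183 2.388
vertex -3.708 -1.073 4.138
vertex -4.084 -0.17 3.313
endloop
endfacet
facet normal -0.293 0.706 -0.645
outer loop
vertex -4.084 -0.17 3.313
vertex -2.632 -1.167 1.562
vertex -4.487 -1.183 2.388
endloop
endfacet
facet normal 0.293 -0.705 0.645
outer loop
vertex -4.111 -2.087 3.213
vertex -1.853 -1.057 3.312
vertex -3.708 -1.073 4.138
endloop
endfacet
facet normal -0.282 -0.708 -0.647
outer loop
vertex -2.256 -2.07 2.387
vertex -4.111 -2.087 3.213
vertex -2.632 -1.167 1.562
endloop
endfacet
facet normal 0.294 -0.706 0.645
outer loop
vertex -2.256 -2.07 2.387
vertex -1.853 -1.057 3.312
vertex -4.111 -2.087 3.213
endloop
endfacet
facet normal 0.282 0.708 0.647
outer loop
vertex -3.708 -1.073 4.138
vertex -1.853 -1.057 3.312
vertex -4.084 -0.17 3.313
endloop
endfacet
facet normal -0.294 0.705 -0.645
outer loop
vertex -2.229 -0.153 2.487
vertex -2.632 -1.167 1.562
vertex -4.084 -0.17 3.313
endloop
endfacet
facet normal 0.282 0.708 0.647
outer loop
vertex -4.084 -0.17 3.313
vertex -1.853 -1.057 3.312
vertex -2.229 -0.153 2.487
endloop
endfacet
facet normal 0.913 0.008 -0.407
outer loop
vertex -2.229 -0.153 2.487
vertex -2.256 -2.07 2.387
vertex -2.632 -1.167 1.562
endloop
endfacet
facet normal 0.913 0.008 -0.407
outer loop
vertex -1.853 -1.057 3.312
vertex -2.256 -2.07 2.387
vertex -2.229 -0.153 2.487
endloop
endfacet

endsolid


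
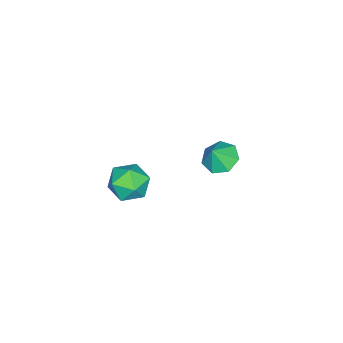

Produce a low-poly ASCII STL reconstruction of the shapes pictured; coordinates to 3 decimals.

solid 
facet normal -0.977 -0.151 -0.150
outer loop
vertex 1.38 0.324 1.139
vertex 1.544 -0.828 1.233
vertex 1.3 -0.194 2.182
endloop
endfacet
facet normal -0.862 0.477 0.171
outer loop
vertex 1.38 0.324 1.139
vertex 1.3 -0.194 2.182
vertex 1.847 0.832 2.08
endloop
endfacet
facet normal -0.436 0.865 -0.251
outer loop
vertex 1.38 0.324 1.139
vertex 1.847 0.832 2.08
vertex 2.429 0.832 1.068
endloop
endfacet
facet normal -0.287 0.477 -0.831
outer loop
vertex 1.38 0.324 1.139
vertex 2.429 0.832 1.068
vertex 2.241 -0.194 0.544
endloop
endfacet
facet normal -0.622 -0.151 -0.768
outer loop
vertex 1.38 0.324 1.139
vertex 2.241 -0.194 0.544
vertex 1.544 -0.828 1.233
endloop
endfacet
facet normal -0.515 0.352 0.781
outer loop
vertex 1.847 0.832 2.08
vertex 1.3 -0.194 2.182
vertex 2.299 -0.006 2.756
endloop
endfacet
facet normal -0.701 -0.663 0.263
outer loop
vertex 1.3 -0.194 2.182
vertex 1.544 -0.828 1.233
vertex 2.111 -1.032 2.232
endloop
endfacet
facet normal -0.126 -0.663 -0.738
outer loop
vertex 1.544 -0.828 1.233
vertex 2.241 -0.194 0.544
vertex 2.693 -1.032 1.22
endloop
endfacet
facet normal 0.416 0.352 -0.839
outer loop
vertex 2.241 -0.194 0.544
vertex 2.429 0.832 1.068
vertex 3.24 -0.006 1.118
endloop
endfacet
facet normal 0.175 0.979 0.101
outer loop
vertex 2.429 0.832 1.068
vertex 1.847 0.832 2.08
vertex 2.996 0.628 2.067
endloop
endfacet
facet normal 0.287 -0.477 0.831
outer loop
vertex 3.16 -0.524 2.161
vertex 2.299 -0.006 2.756
vertex 2.111 -1.032 2.232
endloop
endfacet
facet normal 0.436 -0.865 0.251
outer loop
vertex 3.16 -0.524 2.161
vertex 2.111 -1.032 2.232
vertex 2.693 -1.032 1.22
endloop
endfacet
facet normal 0.862 -0.477 -0.171
outer loop
vertex 3.16 -0.524 2.161
vertex 2.693 -1.032 1.22
vertex 3.24 -0.006 1.118
endloop
endfacet
facet normal 0.977 0.151 0.150
outer loop
vertex 3.16 -0.524 2.161
vertex 3.24 -0.006 1.118
vertex 2.996 0.628 2.067
endloop
endfacet
facet normal 0.622 0.151 0.768
outer loop
vertex 3.16 -0.524 2.161
vertex 2.996 0.628 2.067
vertex 2.299 -0.006 2.756
endloop
endfacet
facet normal -0.416 -0.352 0.839
outer loop
vertex 2.111 -1.032 2.232
vertex 2.299 -0.006 2.756
vertex 1.3 -0.194 2.182
endloop
endfacet
facet normal -0.175 -0.979 -0.101
outer loop
vertex 2.693 -1.032 1.22
vertex 2.111 -1.032 2.232
vertex 1.544 -0.828 1.233
endloop
endfacet
facet normal 0.515 -0.352 -0.781
outer loop
vertex 3.24 -0.006 1.118
vertex 2.693 -1.032 1.22
vertex 2.241 -0.194 0.544
endloop
endfacet
facet normal 0.701 0.663 -0.263
outer loop
vertex 2.996 0.628 2.067
vertex 3.24 -0.006 1.118
vertex 2.429 0.832 1.068
endloop
endfacet
facet normal 0.126 0.663 0.738
outer loop
vertex 2.299 -0.006 2.756
vertex 2.996 0.628 2.067
vertex 1.847 0.832 2.08
endloop
endfacet
facet normal -0.490 0.139 -0.861
outer loop
vertex -3.677 0.865 -2.005
vertex -4.174 1.679 -1.591
vertex -3.271 1.664 -2.107
endloop
endfacet
facet normal 0.892 -0.439 0.107
outer loop
vertex -3.677 0.865 -2.005
vertex -3.271 1.664 -2.107
vertex -3.546 1.501 -0.489
endloop
endfacet
facet normal -0.490 0.139 -0.861
outer loop
vertex -3.271 1.664 -2.107
vertex -4.174 1.679 -1.591
vertex -3.545 2.475 -1.82
endloop
endfacet
facet normal 0.949 0.254 0.187
outer loop
vertex -3.271 1.664 -2.107
vertex -3.545 2.475 -1.82
vertex -3.546 1.501 -0.489
endloop
endfacet
facet normal -0.490 0.140 -0.860
outer loop
vertex -3.545 2.475 -1.82
vertex -4.174 1.679 -1.591
vertex -4.292 2.686 -1.36
endloop
endfacet
facet normal 0.509 0.694 0.508
outer loop
vertex -3.545 2.475 -1.82
vertex -4.292 2.686 -1.36
vertex -3.546 1.501 -0.489
endloop
endfacet
facet normal -0.490 0.140 -0.860
outer loop
vertex -4.292 2.686 -1.36
vertex -4.174 1.679 -1.591
vertex -4.95 2.139 -1.074
endloop
endfacet
facet normal -0.096 0.550 0.830
outer loop
vertex -4.292 2.686 -1.36
vertex -4.95 2.139 -1.074
vertex -3.546 1.501 -0.489
endloop
endfacet
facet normal -0.490 0.140 -0.860
outer loop
vertex -4.95 2.139 -1.074
vertex -4.174 1.679 -1.591
vertex -5.024 1.246 -1.177
endloop
endfacet
facet normal -0.411 -0.071 0.909
outer loop
vertex -4.95 2.139 -1.074
vertex -5.024 1.246 -1.177
vertex -3.546 1.501 -0.489
endloop
endfacet
facet normal -0.490 0.138 -0.861
outer loop
vertex -5.024 1.246 -1.177
vertex -4.174 1.679 -1.591
vertex -4.457 0.678 -1.591
endloop
endfacet
facet normal -0.199 -0.699 0.687
outer loop
vertex -5.024 1.246 -1.177
vertex -4.457 0.678 -1.591
vertex -3.546 1.501 -0.489
endloop
endfacet
facet normal -0.490 0.139 -0.861
outer loop
vertex -4.457 0.678 -1.591
vertex -4.174 1.679 -1.591
vertex -3.677 0.865 -2.005
endloop
endfacet
facet normal 0.382 -0.864 0.329
outer loop
vertex -4.457 0.678 -1.591
vertex -3.677 0.865 -2.005
vertex -3.546 1.501 -0.489
endloop
endfacet

endsolid


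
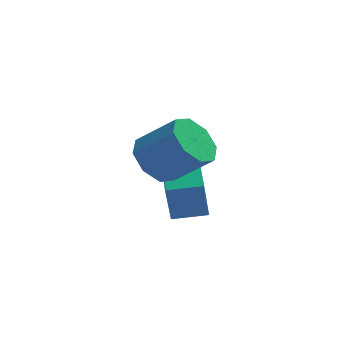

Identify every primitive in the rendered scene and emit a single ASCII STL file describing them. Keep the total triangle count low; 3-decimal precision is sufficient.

solid 
facet normal -0.729 0.220 -0.648
outer loop
vertex 2.634 1.222 1.99
vertex 1.954 0.698 2.577
vertex 2.286 1.683 2.538
endloop
endfacet
facet normal 0.527 0.785 -0.326
outer loop
vertex 2.634 1.222 1.99
vertex 2.286 1.683 2.538
vertex 3.946 0.825 3.156
endloop
endfacet
facet normal 0.527 0.785 -0.326
outer loop
vertex 3.946 0.825 3.156
vertex 2.286 1.683 2.538
vertex 3.599 1.286 3.704
endloop
endfacet
facet normal 0.729 -0.221 0.648
outer loop
vertex 3.946 0.825 3.156
vertex 3.599 1.286 3.704
vertex 3.266 0.302 3.743
endloop
endfacet
facet normal -0.729 0.220 -0.648
outer loop
vertex 2.286 1.683 2.538
vertex 1.954 0.698 2.577
vertex 1.744 1.567 3.109
endloop
endfacet
facet normal 0.064 0.964 0.257
outer loop
vertex 2.286 1.683 2.538
vertex 1.744 1.567 3.109
vertex 3.599 1.286 3.704
endloop
endfacet
facet normal 0.064 0.964 0.257
outer loop
vertex 3.599 1.286 3.704
vertex 1.744 1.567 3.109
vertex 3.056 1.17 4.275
endloop
endfacet
facet normal 0.729 -0.221 0.648
outer loop
vertex 3.599 1.286 3.704
vertex 3.056 1.17 4.275
vertex 3.266 0.302 3.743
endloop
endfacet
facet normal -0.729 0.221 -0.648
outer loop
vertex 1.744 1.567 3.109
vertex 1.954 0.698 2.577
vertex 1.325 0.943 3.368
endloop
endfacet
facet normal -0.437 0.579 0.689
outer loop
vertex 1.744 1.567 3.109
vertex 1.325 0.943 3.368
vertex 3.056 1.17 4.275
endloop
endfacet
facet normal -0.437 0.579 0.689
outer loop
vertex 3.056 1.17 4.275
vertex 1.325 0.943 3.368
vertex 2.637 0.546 4.534
endloop
endfacet
facet normal 0.729 -0.221 0.648
outer loop
vertex 3.056 1.17 4.275
vertex 2.637 0.546 4.534
vertex 3.266 0.302 3.743
endloop
endfacet
facet normal -0.729 0.221 -0.648
outer loop
vertex 1.325 0.943 3.368
vertex 1.954 0.698 2.577
vertex 1.274 0.175 3.164
endloop
endfacet
facet normal -0.681 -0.145 0.717
outer loop
vertex 1.325 0.943 3.368
vertex 1.274 0.175 3.164
vertex 2.637 0.546 4.534
endloop
endfacet
facet normal -0.681 -0.145 0.717
outer loop
vertex 2.637 0.546 4.534
vertex 1.274 0.175 3.164
vertex 2.586 -0.222 4.33
endloop
endfacet
facet normal 0.729 -0.221 0.648
outer loop
vertex 2.637 0.546 4.534
vertex 2.586 -0.222 4.33
vertex 3.266 0.302 3.743
endloop
endfacet
facet normal -0.729 0.221 -0.648
outer loop
vertex 1.274 0.175 3.164
vertex 1.954 0.698 2.577
vertex 1.621 -0.286 2.616
endloop
endfacet
facet normal -0.527 -0.785 0.326
outer loop
vertex 1.274 0.175 3.164
vertex 1.621 -0.286 2.616
vertex 2.586 -0.222 4.33
endloop
endfacet
facet normal -0.527 -0.785 0.326
outer loop
vertex 2.586 -0.222 4.33
vertex 1.621 -0.286 2.616
vertex 2.934 -0.683 3.782
endloop
endfacet
facet normal 0.729 -0.220 0.648
outer loop
vertex 2.586 -0.222 4.33
vertex 2.934 -0.683 3.782
vertex 3.266 0.302 3.743
endloop
endfacet
facet normal -0.729 0.221 -0.648
outer loop
vertex 1.621 -0.286 2.616
vertex 1.954 0.698 2.577
vertex 2.164 -0.17 2.045
endloop
endfacet
facet normal -0.064 -0.964 -0.257
outer loop
vertex 1.621 -0.286 2.616
vertex 2.164 -0.17 2.045
vertex 2.934 -0.683 3.782
endloop
endfacet
facet normal -0.064 -0.964 -0.257
outer loop
vertex 2.934 -0.683 3.782
vertex 2.164 -0.17 2.045
vertex 3.476 -0.567 3.211
endloop
endfacet
facet normal 0.729 -0.220 0.648
outer loop
vertex 2.934 -0.683 3.782
vertex 3.476 -0.567 3.211
vertex 3.266 0.302 3.743
endloop
endfacet
facet normal -0.729 0.221 -0.648
outer loop
vertex 2.164 -0.17 2.045
vertex 1.954 0.698 2.577
vertex 2.583 0.454 1.786
endloop
endfacet
facet normal 0.437 -0.579 -0.689
outer loop
vertex 2.164 -0.17 2.045
vertex 2.583 0.454 1.786
vertex 3.476 -0.567 3.211
endloop
endfacet
facet normal 0.437 -0.579 -0.689
outer loop
vertex 3.476 -0.567 3.211
vertex 2.583 0.454 1.786
vertex 3.895 0.057 2.952
endloop
endfacet
facet normal 0.729 -0.221 0.648
outer loop
vertex 3.476 -0.567 3.211
vertex 3.895 0.057 2.952
vertex 3.266 0.302 3.743
endloop
endfacet
facet normal -0.729 0.221 -0.648
outer loop
vertex 2.583 0.454 1.786
vertex 1.954 0.698 2.577
vertex 2.634 1.222 1.99
endloop
endfacet
facet normal 0.681 0.145 -0.717
outer loop
vertex 2.583 0.454 1.786
vertex 2.634 1.222 1.99
vertex 3.895 0.057 2.952
endloop
endfacet
facet normal 0.681 0.145 -0.717
outer loop
vertex 3.895 0.057 2.952
vertex 2.634 1.222 1.99
vertex 3.946 0.825 3.156
endloop
endfacet
facet normal 0.729 -0.221 0.648
outer loop
vertex 3.895 0.057 2.952
vertex 3.946 0.825 3.156
vertex 3.266 0.302 3.743
endloop
endfacet
facet normal -0.988 -0.082 -0.131
outer loop
vertex 2.245 1.673 0.62
vertex 2.04 3.45 1.049
vertex 2.426 2.084 -0.998
endloop
endfacet
facet normal 0.111 -0.966 -0.233
outer loop
vertex 3.7 2.19 -0.829
vertex 2.245 1.673 0.62
vertex 2.426 2.084 -0.998
endloop
endfacet
facet normal -0.988 -0.082 -0.131
outer loop
vertex 2.426 2.084 -0.998
vertex 2.04 3.45 1.049
vertex 2.221 3.861 -0.57
endloop
endfacet
facet normal 0.107 0.245 -0.964
outer loop
vertex 2.221 3.861 -0.57
vertex 3.7 2.19 -0.829
vertex 2.426 2.084 -0.998
endloop
endfacet
facet normal -0.107 -0.245 0.964
outer loop
vertex 2.245 1.673 0.62
vertex 3.314 3.556 1.218
vertex 2.04 3.45 1.049
endloop
endfacet
facet normal 0.111 -0.966 -0.233
outer loop
vertex 3.519 1.779 0.79
vertex 2.245 1.673 0.62
vertex 3.7 2.19 -0.829
endloop
endfacet
facet normal -0.108 -0.245 0.964
outer loop
vertex 3.519 1.779 0.79
vertex 3.314 3.556 1.218
vertex 2.245 1.673 0.62
endloop
endfacet
facet normal -0.111 0.966 0.233
outer loop
vertex 2.04 3.45 1.049
vertex 3.314 3.556 1.218
vertex 2.221 3.861 -0.57
endloop
endfacet
facet normal 0.108 0.245 -0.963
outer loop
vertex 3.495 3.967 -0.4
vertex 3.7 2.19 -0.829
vertex 2.221 3.861 -0.57
endloop
endfacet
facet normal -0.111 0.966 0.233
outer loop
vertex 2.221 3.861 -0.57
vertex 3.314 3.556 1.218
vertex 3.495 3.967 -0.4
endloop
endfacet
facet normal 0.988 0.082 0.131
outer loop
vertex 3.495 3.967 -0.4
vertex 3.519 1.779 0.79
vertex 3.7 2.19 -0.829
endloop
endfacet
facet normal 0.988 0.082 0.131
outer loop
vertex 3.314 3.556 1.218
vertex 3.519 1.779 0.79
vertex 3.495 3.967 -0.4
endloop
endfacet

endsolid


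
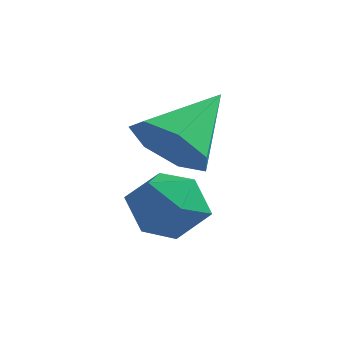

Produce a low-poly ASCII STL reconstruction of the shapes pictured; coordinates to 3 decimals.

solid 
facet normal -0.207 0.886 -0.415
outer loop
vertex -3.05 3.323 -2.959
vertex -3.901 3.368 -2.438
vertex -3.06 3.745 -2.053
endloop
endfacet
facet normal 0.497 0.789 -0.362
outer loop
vertex -3.05 3.323 -2.959
vertex -3.06 3.745 -2.053
vertex -2.304 3.147 -2.317
endloop
endfacet
facet normal 0.666 0.194 -0.720
outer loop
vertex -3.05 3.323 -2.959
vertex -2.304 3.147 -2.317
vertex -2.679 2.401 -2.865
endloop
endfacet
facet normal 0.065 -0.075 -0.995
outer loop
vertex -3.05 3.323 -2.959
vertex -2.679 2.401 -2.865
vertex -3.665 2.537 -2.94
endloop
endfacet
facet normal -0.475 0.352 -0.806
outer loop
vertex -3.05 3.323 -2.959
vertex -3.665 2.537 -2.94
vertex -3.901 3.368 -2.438
endloop
endfacet
facet normal 0.654 0.683 0.326
outer loop
vertex -2.304 3.147 -2.317
vertex -3.06 3.745 -2.053
vertex -2.695 3.083 -1.4
endloop
endfacet
facet normal -0.487 0.840 0.241
outer loop
vertex -3.06 3.745 -2.053
vertex -3.901 3.368 -2.438
vertex -3.681 3.219 -1.475
endloop
endfacet
facet normal -0.919 -0.023 -0.393
outer loop
vertex -3.901 3.368 -2.438
vertex -3.665 2.537 -2.94
vertex -4.056 2.473 -2.023
endloop
endfacet
facet normal -0.045 -0.714 -0.699
outer loop
vertex -3.665 2.537 -2.94
vertex -2.679 2.401 -2.865
vertex -3.3 1.875 -2.287
endloop
endfacet
facet normal 0.926 -0.278 -0.255
outer loop
vertex -2.679 2.401 -2.865
vertex -2.304 3.147 -2.317
vertex -2.459 2.252 -1.902
endloop
endfacet
facet normal -0.065 0.075 0.995
outer loop
vertex -3.31 2.297 -1.381
vertex -2.695 3.083 -1.4
vertex -3.681 3.219 -1.475
endloop
endfacet
facet normal -0.666 -0.194 0.720
outer loop
vertex -3.31 2.297 -1.381
vertex -3.681 3.219 -1.475
vertex -4.056 2.473 -2.023
endloop
endfacet
facet normal -0.497 -0.789 0.362
outer loop
vertex -3.31 2.297 -1.381
vertex -4.056 2.473 -2.023
vertex -3.3 1.875 -2.287
endloop
endfacet
facet normal 0.207 -0.886 0.415
outer loop
vertex -3.31 2.297 -1.381
vertex -3.3 1.875 -2.287
vertex -2.459 2.252 -1.902
endloop
endfacet
facet normal 0.475 -0.352 0.806
outer loop
vertex -3.31 2.297 -1.381
vertex -2.459 2.252 -1.902
vertex -2.695 3.083 -1.4
endloop
endfacet
facet normal 0.045 0.714 0.699
outer loop
vertex -3.681 3.219 -1.475
vertex -2.695 3.083 -1.4
vertex -3.06 3.745 -2.053
endloop
endfacet
facet normal -0.926 0.278 0.255
outer loop
vertex -4.056 2.473 -2.023
vertex -3.681 3.219 -1.475
vertex -3.901 3.368 -2.438
endloop
endfacet
facet normal -0.654 -0.683 -0.326
outer loop
vertex -3.3 1.875 -2.287
vertex -4.056 2.473 -2.023
vertex -3.665 2.537 -2.94
endloop
endfacet
facet normal 0.487 -0.840 -0.241
outer loop
vertex -2.459 2.252 -1.902
vertex -3.3 1.875 -2.287
vertex -2.679 2.401 -2.865
endloop
endfacet
facet normal 0.919 0.023 0.393
outer loop
vertex -2.695 3.083 -1.4
vertex -2.459 2.252 -1.902
vertex -2.304 3.147 -2.317
endloop
endfacet
facet normal -0.132 -0.803 -0.581
outer loop
vertex -2.698 2.502 0.037
vertex -3.317 3.049 -0.578
vertex -2.296 2.926 -0.64
endloop
endfacet
facet normal 0.853 0.024 0.521
outer loop
vertex -2.698 2.502 0.037
vertex -2.296 2.926 -0.64
vertex -3.063 4.591 0.538
endloop
endfacet
facet normal -0.132 -0.803 -0.582
outer loop
vertex -2.296 2.926 -0.64
vertex -3.317 3.049 -0.578
vertex -2.663 3.443 -1.27
endloop
endfacet
facet normal 0.870 0.480 -0.113
outer loop
vertex -2.296 2.926 -0.64
vertex -2.663 3.443 -1.27
vertex -3.063 4.591 0.538
endloop
endfacet
facet normal -0.132 -0.803 -0.582
outer loop
vertex -2.663 3.443 -1.27
vertex -3.317 3.049 -0.578
vertex -3.522 3.663 -1.379
endloop
endfacet
facet normal 0.274 0.838 -0.471
outer loop
vertex -2.663 3.443 -1.27
vertex -3.522 3.663 -1.379
vertex -3.063 4.591 0.538
endloop
endfacet
facet normal -0.132 -0.803 -0.582
outer loop
vertex -3.522 3.663 -1.379
vertex -3.317 3.049 -0.578
vertex -4.227 3.421 -0.885
endloop
endfacet
facet normal -0.484 0.828 -0.285
outer loop
vertex -3.522 3.663 -1.379
vertex -4.227 3.421 -0.885
vertex -3.063 4.591 0.538
endloop
endfacet
facet normal -0.132 -0.803 -0.581
outer loop
vertex -4.227 3.421 -0.885
vertex -3.317 3.049 -0.578
vertex -4.246 2.899 -0.16
endloop
endfacet
facet normal -0.835 0.457 0.307
outer loop
vertex -4.227 3.421 -0.885
vertex -4.246 2.899 -0.16
vertex -3.063 4.591 0.538
endloop
endfacet
facet normal -0.132 -0.803 -0.582
outer loop
vertex -4.246 2.899 -0.16
vertex -3.317 3.049 -0.578
vertex -3.566 2.49 0.25
endloop
endfacet
facet normal -0.514 0.005 0.858
outer loop
vertex -4.246 2.899 -0.16
vertex -3.566 2.49 0.25
vertex -3.063 4.591 0.538
endloop
endfacet
facet normal -0.132 -0.803 -0.582
outer loop
vertex -3.566 2.49 0.25
vertex -3.317 3.049 -0.578
vertex -2.698 2.502 0.037
endloop
endfacet
facet normal 0.237 -0.187 0.953
outer loop
vertex -3.566 2.49 0.25
vertex -2.698 2.502 0.037
vertex -3.063 4.591 0.538
endloop
endfacet

endsolid


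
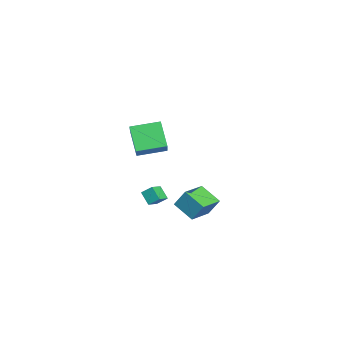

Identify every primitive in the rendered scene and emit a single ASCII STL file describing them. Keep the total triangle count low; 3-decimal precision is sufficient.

solid 
facet normal -0.803 0.467 -0.370
outer loop
vertex -4.26 -0.524 -2.95
vertex -3.677 -0.062 -3.634
vertex -4.386 -1.175 -3.498
endloop
endfacet
facet normal -0.578 -0.457 0.676
outer loop
vertex -3.623 -1.618 -3.146
vertex -4.26 -0.524 -2.95
vertex -4.386 -1.175 -3.498
endloop
endfacet
facet normal -0.803 0.467 -0.370
outer loop
vertex -4.386 -1.175 -3.498
vertex -3.677 -0.062 -3.634
vertex -3.803 -0.713 -4.181
endloop
endfacet
facet normal -0.146 -0.757 -0.637
outer loop
vertex -3.803 -0.713 -4.181
vertex -3.623 -1.618 -3.146
vertex -4.386 -1.175 -3.498
endloop
endfacet
facet normal 0.146 0.757 0.636
outer loop
vertex -4.26 -0.524 -2.95
vertex -2.914 -0.505 -3.282
vertex -3.677 -0.062 -3.634
endloop
endfacet
facet normal -0.577 -0.457 0.677
outer loop
vertex -3.497 -0.967 -2.599
vertex -4.26 -0.524 -2.95
vertex -3.623 -1.618 -3.146
endloop
endfacet
facet normal 0.146 0.757 0.637
outer loop
vertex -3.497 -0.967 -2.599
vertex -2.914 -0.505 -3.282
vertex -4.26 -0.524 -2.95
endloop
endfacet
facet normal 0.577 0.457 -0.677
outer loop
vertex -3.677 -0.062 -3.634
vertex -2.914 -0.505 -3.282
vertex -3.803 -0.713 -4.181
endloop
endfacet
facet normal -0.147 -0.757 -0.637
outer loop
vertex -3.04 -1.156 -3.83
vertex -3.623 -1.618 -3.146
vertex -3.803 -0.713 -4.181
endloop
endfacet
facet normal 0.577 0.458 -0.676
outer loop
vertex -3.803 -0.713 -4.181
vertex -2.914 -0.505 -3.282
vertex -3.04 -1.156 -3.83
endloop
endfacet
facet normal 0.804 -0.466 0.370
outer loop
vertex -3.04 -1.156 -3.83
vertex -3.497 -0.967 -2.599
vertex -3.623 -1.618 -3.146
endloop
endfacet
facet normal 0.803 -0.467 0.370
outer loop
vertex -2.914 -0.505 -3.282
vertex -3.497 -0.967 -2.599
vertex -3.04 -1.156 -3.83
endloop
endfacet
facet normal -0.538 -0.691 0.482
outer loop
vertex 0.41 1.154 -0.756
vertex -0.95 2.034 -1.013
vertex 0.212 0.515 -1.894
endloop
endfacet
facet normal 0.829 -0.536 0.157
outer loop
vertex 1.03 1.566 -2.627
vertex 0.41 1.154 -0.756
vertex 0.212 0.515 -1.894
endloop
endfacet
facet normal -0.538 -0.691 0.482
outer loop
vertex 0.212 0.515 -1.894
vertex -0.95 2.034 -1.013
vertex -1.148 1.395 -2.151
endloop
endfacet
facet normal -0.150 -0.484 -0.862
outer loop
vertex -1.148 1.395 -2.151
vertex 1.03 1.566 -2.627
vertex 0.212 0.515 -1.894
endloop
endfacet
facet normal 0.150 0.484 0.862
outer loop
vertex 0.41 1.154 -0.756
vertex -0.132 3.085 -1.746
vertex -0.95 2.034 -1.013
endloop
endfacet
facet normal 0.829 -0.536 0.157
outer loop
vertex 1.228 2.205 -1.489
vertex 0.41 1.154 -0.756
vertex 1.03 1.566 -2.627
endloop
endfacet
facet normal 0.150 0.484 0.862
outer loop
vertex 1.228 2.205 -1.489
vertex -0.132 3.085 -1.746
vertex 0.41 1.154 -0.756
endloop
endfacet
facet normal -0.829 0.536 -0.157
outer loop
vertex -0.95 2.034 -1.013
vertex -0.132 3.085 -1.746
vertex -1.148 1.395 -2.151
endloop
endfacet
facet normal -0.150 -0.484 -0.862
outer loop
vertex -0.33 2.446 -2.884
vertex 1.03 1.566 -2.627
vertex -1.148 1.395 -2.151
endloop
endfacet
facet normal -0.829 0.536 -0.157
outer loop
vertex -1.148 1.395 -2.151
vertex -0.132 3.085 -1.746
vertex -0.33 2.446 -2.884
endloop
endfacet
facet normal 0.538 0.691 -0.482
outer loop
vertex -0.33 2.446 -2.884
vertex 1.228 2.205 -1.489
vertex 1.03 1.566 -2.627
endloop
endfacet
facet normal 0.538 0.691 -0.482
outer loop
vertex -0.132 3.085 -1.746
vertex 1.228 2.205 -1.489
vertex -0.33 2.446 -2.884
endloop
endfacet
facet normal -0.565 -0.239 0.790
outer loop
vertex 1.684 -1.836 5.01
vertex 1.375 -0.148 5.3
vertex -0.009 -1.932 3.771
endloop
endfacet
facet normal 0.177 -0.970 -0.167
outer loop
vertex 0.985 -1.512 2.38
vertex 1.684 -1.836 5.01
vertex -0.009 -1.932 3.771
endloop
endfacet
facet normal -0.565 -0.239 0.790
outer loop
vertex -0.009 -1.932 3.771
vertex 1.375 -0.148 5.3
vertex -0.317 -0.244 4.061
endloop
endfacet
facet normal -0.806 -0.046 -0.590
outer loop
vertex -0.317 -0.244 4.061
vertex 0.985 -1.512 2.38
vertex -0.009 -1.932 3.771
endloop
endfacet
facet normal 0.806 0.046 0.590
outer loop
vertex 1.684 -1.836 5.01
vertex 2.369 0.272 3.909
vertex 1.375 -0.148 5.3
endloop
endfacet
facet normal 0.177 -0.970 -0.167
outer loop
vertex 2.677 -1.416 3.619
vertex 1.684 -1.836 5.01
vertex 0.985 -1.512 2.38
endloop
endfacet
facet normal 0.806 0.046 0.590
outer loop
vertex 2.677 -1.416 3.619
vertex 2.369 0.272 3.909
vertex 1.684 -1.836 5.01
endloop
endfacet
facet normal -0.177 0.970 0.166
outer loop
vertex 1.375 -0.148 5.3
vertex 2.369 0.272 3.909
vertex -0.317 -0.244 4.061
endloop
endfacet
facet normal -0.806 -0.046 -0.590
outer loop
vertex 0.676 0.176 2.67
vertex 0.985 -1.512 2.38
vertex -0.317 -0.244 4.061
endloop
endfacet
facet normal -0.177 0.970 0.167
outer loop
vertex -0.317 -0.244 4.061
vertex 2.369 0.272 3.909
vertex 0.676 0.176 2.67
endloop
endfacet
facet normal 0.565 0.239 -0.790
outer loop
vertex 0.676 0.176 2.67
vertex 2.677 -1.416 3.619
vertex 0.985 -1.512 2.38
endloop
endfacet
facet normal 0.565 0.239 -0.790
outer loop
vertex 2.369 0.272 3.909
vertex 2.677 -1.416 3.619
vertex 0.676 0.176 2.67
endloop
endfacet

endsolid


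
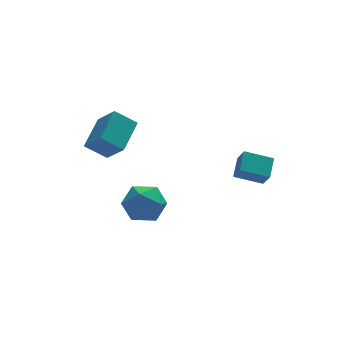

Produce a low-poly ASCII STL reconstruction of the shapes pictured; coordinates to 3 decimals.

solid 
facet normal -0.539 -0.735 -0.411
outer loop
vertex -2.014 -0.495 2.926
vertex -3.09 -0.174 3.763
vertex -2.594 0.577 1.77
endloop
endfacet
facet normal 0.768 -0.229 -0.598
outer loop
vertex -1.51 2.054 2.597
vertex -2.014 -0.495 2.926
vertex -2.594 0.577 1.77
endloop
endfacet
facet normal -0.540 -0.735 -0.411
outer loop
vertex -2.594 0.577 1.77
vertex -3.09 -0.174 3.763
vertex -3.669 0.898 2.607
endloop
endfacet
facet normal -0.345 0.638 -0.688
outer loop
vertex -3.669 0.898 2.607
vertex -1.51 2.054 2.597
vertex -2.594 0.577 1.77
endloop
endfacet
facet normal 0.345 -0.638 0.688
outer loop
vertex -2.014 -0.495 2.926
vertex -2.006 1.303 4.59
vertex -3.09 -0.174 3.763
endloop
endfacet
facet normal 0.769 -0.229 -0.597
outer loop
vertex -0.931 0.982 3.753
vertex -2.014 -0.495 2.926
vertex -1.51 2.054 2.597
endloop
endfacet
facet normal 0.345 -0.638 0.688
outer loop
vertex -0.931 0.982 3.753
vertex -2.006 1.303 4.59
vertex -2.014 -0.495 2.926
endloop
endfacet
facet normal -0.768 0.229 0.598
outer loop
vertex -3.09 -0.174 3.763
vertex -2.006 1.303 4.59
vertex -3.669 0.898 2.607
endloop
endfacet
facet normal -0.345 0.638 -0.688
outer loop
vertex -2.586 2.375 3.434
vertex -1.51 2.054 2.597
vertex -3.669 0.898 2.607
endloop
endfacet
facet normal -0.768 0.229 0.598
outer loop
vertex -3.669 0.898 2.607
vertex -2.006 1.303 4.59
vertex -2.586 2.375 3.434
endloop
endfacet
facet normal 0.539 0.735 0.411
outer loop
vertex -2.586 2.375 3.434
vertex -0.931 0.982 3.753
vertex -1.51 2.054 2.597
endloop
endfacet
facet normal 0.539 0.735 0.411
outer loop
vertex -2.006 1.303 4.59
vertex -0.931 0.982 3.753
vertex -2.586 2.375 3.434
endloop
endfacet
facet normal -0.906 0.273 0.324
outer loop
vertex 3.102 -3.463 3.775
vertex 2.983 -2.846 2.922
vertex 2.599 -4.405 3.164
endloop
endfacet
facet normal 0.113 -0.582 0.805
outer loop
vertex 3.957 -4.814 2.678
vertex 3.102 -3.463 3.775
vertex 2.599 -4.405 3.164
endloop
endfacet
facet normal -0.906 0.273 0.324
outer loop
vertex 2.599 -4.405 3.164
vertex 2.983 -2.846 2.922
vertex 2.48 -3.787 2.311
endloop
endfacet
facet normal -0.409 -0.765 -0.497
outer loop
vertex 2.48 -3.787 2.311
vertex 3.957 -4.814 2.678
vertex 2.599 -4.405 3.164
endloop
endfacet
facet normal 0.408 0.766 0.497
outer loop
vertex 3.102 -3.463 3.775
vertex 4.341 -3.255 2.436
vertex 2.983 -2.846 2.922
endloop
endfacet
facet normal 0.112 -0.583 0.805
outer loop
vertex 4.46 -3.873 3.289
vertex 3.102 -3.463 3.775
vertex 3.957 -4.814 2.678
endloop
endfacet
facet normal 0.409 0.765 0.497
outer loop
vertex 4.46 -3.873 3.289
vertex 4.341 -3.255 2.436
vertex 3.102 -3.463 3.775
endloop
endfacet
facet normal -0.113 0.583 -0.805
outer loop
vertex 2.983 -2.846 2.922
vertex 4.341 -3.255 2.436
vertex 2.48 -3.787 2.311
endloop
endfacet
facet normal -0.409 -0.766 -0.497
outer loop
vertex 3.838 -4.197 1.825
vertex 3.957 -4.814 2.678
vertex 2.48 -3.787 2.311
endloop
endfacet
facet normal -0.112 0.582 -0.805
outer loop
vertex 2.48 -3.787 2.311
vertex 4.341 -3.255 2.436
vertex 3.838 -4.197 1.825
endloop
endfacet
facet normal 0.906 -0.274 -0.324
outer loop
vertex 3.838 -4.197 1.825
vertex 4.46 -3.873 3.289
vertex 3.957 -4.814 2.678
endloop
endfacet
facet normal 0.906 -0.273 -0.324
outer loop
vertex 4.341 -3.255 2.436
vertex 4.46 -3.873 3.289
vertex 3.838 -4.197 1.825
endloop
endfacet
facet normal -0.770 0.602 0.212
outer loop
vertex -2.012 -1.002 -0.543
vertex -2.55 -1.912 0.088
vertex -1.785 -1.136 0.659
endloop
endfacet
facet normal -0.166 0.976 0.140
outer loop
vertex -2.012 -1.002 -0.543
vertex -1.785 -1.136 0.659
vertex -0.866 -0.869 -0.115
endloop
endfacet
facet normal 0.093 0.853 -0.514
outer loop
vertex -2.012 -1.002 -0.543
vertex -0.866 -0.869 -0.115
vertex -1.064 -1.48 -1.165
endloop
endfacet
facet normal -0.352 0.402 -0.845
outer loop
vertex -2.012 -1.002 -0.543
vertex -1.064 -1.48 -1.165
vertex -2.104 -2.124 -1.039
endloop
endfacet
facet normal -0.884 0.248 -0.396
outer loop
vertex -2.012 -1.002 -0.543
vertex -2.104 -2.124 -1.039
vertex -2.55 -1.912 0.088
endloop
endfacet
facet normal 0.306 0.727 0.614
outer loop
vertex -0.866 -0.869 -0.115
vertex -1.785 -1.136 0.659
vertex -0.696 -1.696 0.779
endloop
endfacet
facet normal -0.670 0.122 0.732
outer loop
vertex -1.785 -1.136 0.659
vertex -2.55 -1.912 0.088
vertex -1.736 -2.34 0.905
endloop
endfacet
facet normal -0.856 -0.450 -0.254
outer loop
vertex -2.55 -1.912 0.088
vertex -2.104 -2.124 -1.039
vertex -1.934 -2.951 -0.145
endloop
endfacet
facet normal 0.005 -0.200 -0.980
outer loop
vertex -2.104 -2.124 -1.039
vertex -1.064 -1.48 -1.165
vertex -1.015 -2.684 -0.919
endloop
endfacet
facet normal 0.724 0.529 -0.444
outer loop
vertex -1.064 -1.48 -1.165
vertex -0.866 -0.869 -0.115
vertex -0.25 -1.908 -0.348
endloop
endfacet
facet normal 0.352 -0.402 0.845
outer loop
vertex -0.788 -2.818 0.283
vertex -0.696 -1.696 0.779
vertex -1.736 -2.34 0.905
endloop
endfacet
facet normal -0.093 -0.853 0.514
outer loop
vertex -0.788 -2.818 0.283
vertex -1.736 -2.34 0.905
vertex -1.934 -2.951 -0.145
endloop
endfacet
facet normal 0.166 -0.976 -0.140
outer loop
vertex -0.788 -2.818 0.283
vertex -1.934 -2.951 -0.145
vertex -1.015 -2.684 -0.919
endloop
endfacet
facet normal 0.770 -0.602 -0.212
outer loop
vertex -0.788 -2.818 0.283
vertex -1.015 -2.684 -0.919
vertex -0.25 -1.908 -0.348
endloop
endfacet
facet normal 0.884 -0.248 0.396
outer loop
vertex -0.788 -2.818 0.283
vertex -0.25 -1.908 -0.348
vertex -0.696 -1.696 0.779
endloop
endfacet
facet normal -0.005 0.200 0.980
outer loop
vertex -1.736 -2.34 0.905
vertex -0.696 -1.696 0.779
vertex -1.785 -1.136 0.659
endloop
endfacet
facet normal -0.724 -0.529 0.444
outer loop
vertex -1.934 -2.951 -0.145
vertex -1.736 -2.34 0.905
vertex -2.55 -1.912 0.088
endloop
endfacet
facet normal -0.306 -0.727 -0.614
outer loop
vertex -1.015 -2.684 -0.919
vertex -1.934 -2.951 -0.145
vertex -2.104 -2.124 -1.039
endloop
endfacet
facet normal 0.670 -0.122 -0.732
outer loop
vertex -0.25 -1.908 -0.348
vertex -1.015 -2.684 -0.919
vertex -1.064 -1.48 -1.165
endloop
endfacet
facet normal 0.856 0.450 0.254
outer loop
vertex -0.696 -1.696 0.779
vertex -0.25 -1.908 -0.348
vertex -0.866 -0.869 -0.115
endloop
endfacet

endsolid


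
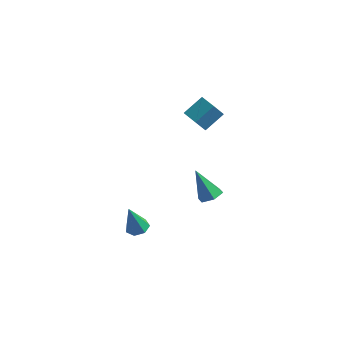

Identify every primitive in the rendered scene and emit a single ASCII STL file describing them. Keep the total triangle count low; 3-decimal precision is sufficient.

solid 
facet normal 0.503 -0.100 -0.858
outer loop
vertex -0.741 3.983 -4.275
vertex -1.404 3.799 -4.642
vertex -1.177 4.544 -4.596
endloop
endfacet
facet normal 0.464 0.683 0.564
outer loop
vertex -0.741 3.983 -4.275
vertex -1.177 4.544 -4.596
vertex -2.416 4.001 -2.918
endloop
endfacet
facet normal 0.504 -0.101 -0.858
outer loop
vertex -1.177 4.544 -4.596
vertex -1.404 3.799 -4.642
vertex -1.84 4.361 -4.964
endloop
endfacet
facet normal -0.307 0.948 0.081
outer loop
vertex -1.177 4.544 -4.596
vertex -1.84 4.361 -4.964
vertex -2.416 4.001 -2.918
endloop
endfacet
facet normal 0.504 -0.101 -0.858
outer loop
vertex -1.84 4.361 -4.964
vertex -1.404 3.799 -4.642
vertex -2.067 3.616 -5.01
endloop
endfacet
facet normal -0.932 0.297 -0.210
outer loop
vertex -1.84 4.361 -4.964
vertex -2.067 3.616 -5.01
vertex -2.416 4.001 -2.918
endloop
endfacet
facet normal 0.504 -0.099 -0.858
outer loop
vertex -2.067 3.616 -5.01
vertex -1.404 3.799 -4.642
vertex -1.631 3.055 -4.689
endloop
endfacet
facet normal -0.785 -0.620 -0.017
outer loop
vertex -2.067 3.616 -5.01
vertex -1.631 3.055 -4.689
vertex -2.416 4.001 -2.918
endloop
endfacet
facet normal 0.504 -0.099 -0.858
outer loop
vertex -1.631 3.055 -4.689
vertex -1.404 3.799 -4.642
vertex -0.968 3.238 -4.321
endloop
endfacet
facet normal -0.015 -0.885 0.466
outer loop
vertex -1.631 3.055 -4.689
vertex -0.968 3.238 -4.321
vertex -2.416 4.001 -2.918
endloop
endfacet
facet normal 0.503 -0.100 -0.858
outer loop
vertex -0.968 3.238 -4.321
vertex -1.404 3.799 -4.642
vertex -0.741 3.983 -4.275
endloop
endfacet
facet normal 0.611 -0.233 0.757
outer loop
vertex -0.968 3.238 -4.321
vertex -0.741 3.983 -4.275
vertex -2.416 4.001 -2.918
endloop
endfacet
facet normal -0.821 0.568 -0.055
outer loop
vertex -1.932 3.67 3.944
vertex -1.554 4.129 3.043
vertex -2.567 2.676 3.172
endloop
endfacet
facet normal -0.350 -0.425 0.835
outer loop
vertex -1.606 2.011 3.237
vertex -1.932 3.67 3.944
vertex -2.567 2.676 3.172
endloop
endfacet
facet normal -0.821 0.568 -0.056
outer loop
vertex -2.567 2.676 3.172
vertex -1.554 4.129 3.043
vertex -2.189 3.134 2.27
endloop
endfacet
facet normal -0.451 -0.705 -0.547
outer loop
vertex -2.189 3.134 2.27
vertex -1.606 2.011 3.237
vertex -2.567 2.676 3.172
endloop
endfacet
facet normal 0.451 0.705 0.548
outer loop
vertex -1.932 3.67 3.944
vertex -0.593 3.464 3.108
vertex -1.554 4.129 3.043
endloop
endfacet
facet normal -0.351 -0.425 0.835
outer loop
vertex -0.971 3.006 4.01
vertex -1.932 3.67 3.944
vertex -1.606 2.011 3.237
endloop
endfacet
facet normal 0.450 0.706 0.547
outer loop
vertex -0.971 3.006 4.01
vertex -0.593 3.464 3.108
vertex -1.932 3.67 3.944
endloop
endfacet
facet normal 0.350 0.425 -0.835
outer loop
vertex -1.554 4.129 3.043
vertex -0.593 3.464 3.108
vertex -2.189 3.134 2.27
endloop
endfacet
facet normal -0.450 -0.705 -0.548
outer loop
vertex -1.228 2.47 2.336
vertex -1.606 2.011 3.237
vertex -2.189 3.134 2.27
endloop
endfacet
facet normal 0.351 0.424 -0.835
outer loop
vertex -2.189 3.134 2.27
vertex -0.593 3.464 3.108
vertex -1.228 2.47 2.336
endloop
endfacet
facet normal 0.822 -0.567 0.056
outer loop
vertex -1.228 2.47 2.336
vertex -0.971 3.006 4.01
vertex -1.606 2.011 3.237
endloop
endfacet
facet normal 0.821 -0.568 0.056
outer loop
vertex -0.593 3.464 3.108
vertex -0.971 3.006 4.01
vertex -1.228 2.47 2.336
endloop
endfacet
facet normal 0.195 0.177 -0.965
outer loop
vertex -3.194 -1.195 -4.165
vertex -3.782 -0.837 -4.218
vertex -3.152 -0.609 -4.049
endloop
endfacet
facet normal 0.865 -0.156 0.477
outer loop
vertex -3.194 -1.195 -4.165
vertex -3.152 -0.609 -4.049
vertex -4.138 -1.163 -2.442
endloop
endfacet
facet normal 0.194 0.178 -0.965
outer loop
vertex -3.152 -0.609 -4.049
vertex -3.782 -0.837 -4.218
vertex -3.585 -0.195 -4.06
endloop
endfacet
facet normal 0.567 0.607 0.557
outer loop
vertex -3.152 -0.609 -4.049
vertex -3.585 -0.195 -4.06
vertex -4.138 -1.163 -2.442
endloop
endfacet
facet normal 0.195 0.178 -0.965
outer loop
vertex -3.585 -0.195 -4.06
vertex -3.782 -0.837 -4.218
vertex -4.165 -0.264 -4.19
endloop
endfacet
facet normal -0.204 0.869 0.450
outer loop
vertex -3.585 -0.195 -4.06
vertex -4.165 -0.264 -4.19
vertex -4.138 -1.163 -2.442
endloop
endfacet
facet normal 0.193 0.176 -0.965
outer loop
vertex -4.165 -0.264 -4.19
vertex -3.782 -0.837 -4.218
vertex -4.457 -0.765 -4.34
endloop
endfacet
facet normal -0.869 0.435 0.237
outer loop
vertex -4.165 -0.264 -4.19
vertex -4.457 -0.765 -4.34
vertex -4.138 -1.163 -2.442
endloop
endfacet
facet normal 0.193 0.178 -0.965
outer loop
vertex -4.457 -0.765 -4.34
vertex -3.782 -0.837 -4.218
vertex -4.24 -1.32 -4.399
endloop
endfacet
facet normal -0.926 -0.370 0.078
outer loop
vertex -4.457 -0.765 -4.34
vertex -4.24 -1.32 -4.399
vertex -4.138 -1.163 -2.442
endloop
endfacet
facet normal 0.194 0.177 -0.965
outer loop
vertex -4.24 -1.32 -4.399
vertex -3.782 -0.837 -4.218
vertex -3.678 -1.511 -4.321
endloop
endfacet
facet normal -0.332 -0.939 0.093
outer loop
vertex -4.24 -1.32 -4.399
vertex -3.678 -1.511 -4.321
vertex -4.138 -1.163 -2.442
endloop
endfacet
facet normal 0.195 0.178 -0.965
outer loop
vertex -3.678 -1.511 -4.321
vertex -3.782 -0.837 -4.218
vertex -3.194 -1.195 -4.165
endloop
endfacet
facet normal 0.464 -0.844 0.270
outer loop
vertex -3.678 -1.511 -4.321
vertex -3.194 -1.195 -4.165
vertex -4.138 -1.163 -2.442
endloop
endfacet

endsolid


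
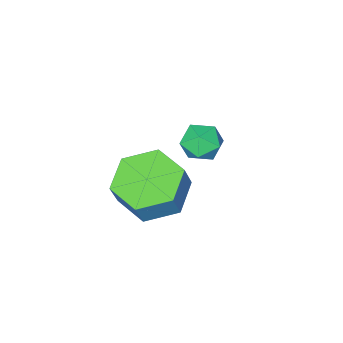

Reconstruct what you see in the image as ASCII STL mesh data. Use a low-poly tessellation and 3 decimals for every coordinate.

solid 
facet normal -0.373 -0.166 -0.913
outer loop
vertex 4.022 0.184 -0.974
vertex 3.192 -0.368 -0.534
vertex 3.107 0.706 -0.695
endloop
endfacet
facet normal 0.394 0.862 -0.319
outer loop
vertex 4.022 0.184 -0.974
vertex 3.107 0.706 -0.695
vertex 4.418 0.361 -0.007
endloop
endfacet
facet normal 0.394 0.862 -0.319
outer loop
vertex 4.418 0.361 -0.007
vertex 3.107 0.706 -0.695
vertex 3.503 0.883 0.272
endloop
endfacet
facet normal 0.374 0.167 0.912
outer loop
vertex 4.418 0.361 -0.007
vertex 3.503 0.883 0.272
vertex 3.588 -0.192 0.434
endloop
endfacet
facet normal -0.373 -0.166 -0.913
outer loop
vertex 3.107 0.706 -0.695
vertex 3.192 -0.368 -0.534
vertex 2.277 0.154 -0.255
endloop
endfacet
facet normal -0.530 0.846 0.062
outer loop
vertex 3.107 0.706 -0.695
vertex 2.277 0.154 -0.255
vertex 3.503 0.883 0.272
endloop
endfacet
facet normal -0.530 0.846 0.062
outer loop
vertex 3.503 0.883 0.272
vertex 2.277 0.154 -0.255
vertex 2.673 0.331 0.713
endloop
endfacet
facet normal 0.374 0.167 0.912
outer loop
vertex 3.503 0.883 0.272
vertex 2.673 0.331 0.713
vertex 3.588 -0.192 0.434
endloop
endfacet
facet normal -0.374 -0.167 -0.912
outer loop
vertex 2.277 0.154 -0.255
vertex 3.192 -0.368 -0.534
vertex 2.362 -0.921 -0.093
endloop
endfacet
facet normal -0.924 -0.016 0.381
outer loop
vertex 2.277 0.154 -0.255
vertex 2.362 -0.921 -0.093
vertex 2.673 0.331 0.713
endloop
endfacet
facet normal -0.924 -0.016 0.381
outer loop
vertex 2.673 0.331 0.713
vertex 2.362 -0.921 -0.093
vertex 2.758 -0.744 0.874
endloop
endfacet
facet normal 0.373 0.166 0.913
outer loop
vertex 2.673 0.331 0.713
vertex 2.758 -0.744 0.874
vertex 3.588 -0.192 0.434
endloop
endfacet
facet normal -0.374 -0.167 -0.912
outer loop
vertex 2.362 -0.921 -0.093
vertex 3.192 -0.368 -0.534
vertex 3.277 -1.443 -0.372
endloop
endfacet
facet normal -0.394 -0.862 0.319
outer loop
vertex 2.362 -0.921 -0.093
vertex 3.277 -1.443 -0.372
vertex 2.758 -0.744 0.874
endloop
endfacet
facet normal -0.394 -0.862 0.319
outer loop
vertex 2.758 -0.744 0.874
vertex 3.277 -1.443 -0.372
vertex 3.673 -1.266 0.595
endloop
endfacet
facet normal 0.373 0.166 0.913
outer loop
vertex 2.758 -0.744 0.874
vertex 3.673 -1.266 0.595
vertex 3.588 -0.192 0.434
endloop
endfacet
facet normal -0.374 -0.167 -0.912
outer loop
vertex 3.277 -1.443 -0.372
vertex 3.192 -0.368 -0.534
vertex 4.107 -0.891 -0.813
endloop
endfacet
facet normal 0.530 -0.846 -0.062
outer loop
vertex 3.277 -1.443 -0.372
vertex 4.107 -0.891 -0.813
vertex 3.673 -1.266 0.595
endloop
endfacet
facet normal 0.530 -0.846 -0.062
outer loop
vertex 3.673 -1.266 0.595
vertex 4.107 -0.891 -0.813
vertex 4.503 -0.714 0.155
endloop
endfacet
facet normal 0.373 0.166 0.913
outer loop
vertex 3.673 -1.266 0.595
vertex 4.503 -0.714 0.155
vertex 3.588 -0.192 0.434
endloop
endfacet
facet normal -0.373 -0.166 -0.913
outer loop
vertex 4.107 -0.891 -0.813
vertex 3.192 -0.368 -0.534
vertex 4.022 0.184 -0.974
endloop
endfacet
facet normal 0.924 0.016 -0.381
outer loop
vertex 4.107 -0.891 -0.813
vertex 4.022 0.184 -0.974
vertex 4.503 -0.714 0.155
endloop
endfacet
facet normal 0.924 0.016 -0.381
outer loop
vertex 4.503 -0.714 0.155
vertex 4.022 0.184 -0.974
vertex 4.418 0.361 -0.007
endloop
endfacet
facet normal 0.374 0.167 0.912
outer loop
vertex 4.503 -0.714 0.155
vertex 4.418 0.361 -0.007
vertex 3.588 -0.192 0.434
endloop
endfacet
facet normal -0.058 -0.101 0.993
outer loop
vertex 0.636 -1.56 -0.422
vertex -0.092 -1.714 -0.48
vertex 0.41 -2.266 -0.507
endloop
endfacet
facet normal 0.591 -0.280 0.756
outer loop
vertex 0.636 -1.56 -0.422
vertex 0.41 -2.266 -0.507
vertex 1.006 -2.018 -0.881
endloop
endfacet
facet normal 0.865 0.284 0.414
outer loop
vertex 0.636 -1.56 -0.422
vertex 1.006 -2.018 -0.881
vertex 0.872 -1.312 -1.085
endloop
endfacet
facet normal 0.384 0.811 0.440
outer loop
vertex 0.636 -1.56 -0.422
vertex 0.872 -1.312 -1.085
vertex 0.194 -1.125 -0.838
endloop
endfacet
facet normal -0.185 0.574 0.797
outer loop
vertex 0.636 -1.56 -0.422
vertex 0.194 -1.125 -0.838
vertex -0.092 -1.714 -0.48
endloop
endfacet
facet normal 0.514 -0.809 0.283
outer loop
vertex 1.006 -2.018 -0.881
vertex 0.41 -2.266 -0.507
vertex 0.506 -2.455 -1.222
endloop
endfacet
facet normal -0.535 -0.519 0.667
outer loop
vertex 0.41 -2.266 -0.507
vertex -0.092 -1.714 -0.48
vertex -0.172 -2.268 -0.975
endloop
endfacet
facet normal -0.740 0.573 0.351
outer loop
vertex -0.092 -1.714 -0.48
vertex 0.194 -1.125 -0.838
vertex -0.306 -1.562 -1.179
endloop
endfacet
facet normal 0.181 0.957 -0.229
outer loop
vertex 0.194 -1.125 -0.838
vertex 0.872 -1.312 -1.085
vertex 0.29 -1.314 -1.553
endloop
endfacet
facet normal 0.957 0.103 -0.271
outer loop
vertex 0.872 -1.312 -1.085
vertex 1.006 -2.018 -0.881
vertex 0.792 -1.866 -1.58
endloop
endfacet
facet normal -0.384 -0.811 -0.440
outer loop
vertex 0.064 -2.02 -1.638
vertex 0.506 -2.455 -1.222
vertex -0.172 -2.268 -0.975
endloop
endfacet
facet normal -0.865 -0.284 -0.414
outer loop
vertex 0.064 -2.02 -1.638
vertex -0.172 -2.268 -0.975
vertex -0.306 -1.562 -1.179
endloop
endfacet
facet normal -0.591 0.280 -0.756
outer loop
vertex 0.064 -2.02 -1.638
vertex -0.306 -1.562 -1.179
vertex 0.29 -1.314 -1.553
endloop
endfacet
facet normal 0.058 0.101 -0.993
outer loop
vertex 0.064 -2.02 -1.638
vertex 0.29 -1.314 -1.553
vertex 0.792 -1.866 -1.58
endloop
endfacet
facet normal 0.185 -0.574 -0.797
outer loop
vertex 0.064 -2.02 -1.638
vertex 0.792 -1.866 -1.58
vertex 0.506 -2.455 -1.222
endloop
endfacet
facet normal -0.181 -0.957 0.229
outer loop
vertex -0.172 -2.268 -0.975
vertex 0.506 -2.455 -1.222
vertex 0.41 -2.266 -0.507
endloop
endfacet
facet normal -0.957 -0.103 0.271
outer loop
vertex -0.306 -1.562 -1.179
vertex -0.172 -2.268 -0.975
vertex -0.092 -1.714 -0.48
endloop
endfacet
facet normal -0.514 0.809 -0.283
outer loop
vertex 0.29 -1.314 -1.553
vertex -0.306 -1.562 -1.179
vertex 0.194 -1.125 -0.838
endloop
endfacet
facet normal 0.535 0.519 -0.667
outer loop
vertex 0.792 -1.866 -1.58
vertex 0.29 -1.314 -1.553
vertex 0.872 -1.312 -1.085
endloop
endfacet
facet normal 0.740 -0.573 -0.351
outer loop
vertex 0.506 -2.455 -1.222
vertex 0.792 -1.866 -1.58
vertex 1.006 -2.018 -0.881
endloop
endfacet

endsolid
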